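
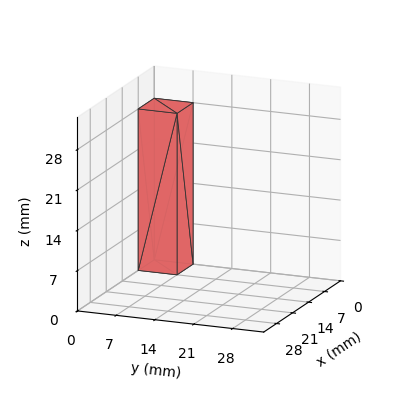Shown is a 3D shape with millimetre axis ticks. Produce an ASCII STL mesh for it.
Reading the render: the shape is a rectangular box, roughly 7 × 7 mm footprint and 28 mm tall (dimensions read to the nearest mm from the axis ticks). For the STL, each face is triangulated and given an outward normal.

solid part
  facet normal 0.0000 0.0000 -1.0000
    outer loop
      vertex 7.000 7.000 0.000
      vertex 7.000 0.000 0.000
      vertex 0.000 0.000 0.000
    endloop
  endfacet
  facet normal 0.0000 0.0000 -1.0000
    outer loop
      vertex 0.000 7.000 0.000
      vertex 7.000 7.000 0.000
      vertex 0.000 0.000 0.000
    endloop
  endfacet
  facet normal 0.0000 0.0000 1.0000
    outer loop
      vertex 0.000 0.000 28.000
      vertex 7.000 0.000 28.000
      vertex 7.000 7.000 28.000
    endloop
  endfacet
  facet normal 0.0000 0.0000 1.0000
    outer loop
      vertex 0.000 0.000 28.000
      vertex 7.000 7.000 28.000
      vertex 0.000 7.000 28.000
    endloop
  endfacet
  facet normal 0.0000 -1.0000 0.0000
    outer loop
      vertex 0.000 0.000 0.000
      vertex 7.000 0.000 0.000
      vertex 7.000 0.000 28.000
    endloop
  endfacet
  facet normal 0.0000 -1.0000 0.0000
    outer loop
      vertex 0.000 0.000 0.000
      vertex 7.000 0.000 28.000
      vertex 0.000 0.000 28.000
    endloop
  endfacet
  facet normal 0.0000 1.0000 0.0000
    outer loop
      vertex 7.000 7.000 28.000
      vertex 7.000 7.000 0.000
      vertex 0.000 7.000 0.000
    endloop
  endfacet
  facet normal 0.0000 1.0000 0.0000
    outer loop
      vertex 0.000 7.000 28.000
      vertex 7.000 7.000 28.000
      vertex 0.000 7.000 0.000
    endloop
  endfacet
  facet normal -1.0000 0.0000 0.0000
    outer loop
      vertex 0.000 7.000 28.000
      vertex 0.000 7.000 0.000
      vertex 0.000 0.000 0.000
    endloop
  endfacet
  facet normal -1.0000 0.0000 0.0000
    outer loop
      vertex 0.000 0.000 28.000
      vertex 0.000 7.000 28.000
      vertex 0.000 0.000 0.000
    endloop
  endfacet
  facet normal 1.0000 0.0000 0.0000
    outer loop
      vertex 7.000 0.000 0.000
      vertex 7.000 7.000 0.000
      vertex 7.000 7.000 28.000
    endloop
  endfacet
  facet normal 1.0000 0.0000 0.0000
    outer loop
      vertex 7.000 0.000 0.000
      vertex 7.000 7.000 28.000
      vertex 7.000 0.000 28.000
    endloop
  endfacet
endsolid part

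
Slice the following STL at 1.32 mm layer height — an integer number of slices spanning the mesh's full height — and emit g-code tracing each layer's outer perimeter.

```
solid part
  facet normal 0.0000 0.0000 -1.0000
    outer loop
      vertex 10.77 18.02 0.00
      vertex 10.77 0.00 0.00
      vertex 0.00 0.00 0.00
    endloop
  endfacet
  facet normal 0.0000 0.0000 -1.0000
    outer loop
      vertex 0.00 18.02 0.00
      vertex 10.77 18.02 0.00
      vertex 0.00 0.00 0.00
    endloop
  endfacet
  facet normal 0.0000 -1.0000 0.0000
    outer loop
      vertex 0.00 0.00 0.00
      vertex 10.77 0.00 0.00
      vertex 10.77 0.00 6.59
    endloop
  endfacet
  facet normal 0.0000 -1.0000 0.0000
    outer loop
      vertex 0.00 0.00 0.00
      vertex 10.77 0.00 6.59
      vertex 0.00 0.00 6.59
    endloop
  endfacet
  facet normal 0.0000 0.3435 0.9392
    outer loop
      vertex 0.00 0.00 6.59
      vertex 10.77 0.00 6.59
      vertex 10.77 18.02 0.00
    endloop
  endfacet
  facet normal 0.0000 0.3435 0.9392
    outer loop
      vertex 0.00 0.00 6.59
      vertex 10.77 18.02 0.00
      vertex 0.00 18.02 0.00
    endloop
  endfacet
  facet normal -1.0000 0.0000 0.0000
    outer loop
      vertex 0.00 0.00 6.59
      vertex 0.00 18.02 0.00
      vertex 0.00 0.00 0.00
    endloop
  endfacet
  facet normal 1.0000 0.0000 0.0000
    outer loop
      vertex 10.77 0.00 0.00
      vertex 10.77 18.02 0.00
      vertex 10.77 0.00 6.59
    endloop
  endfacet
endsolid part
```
; perimeter-only toolpath
G21 ; units = mm
G90 ; absolute positioning
G28 ; home
; layer 1
G0 Z1.32
G0 X0.00 Y0.00
G1 X10.77 Y0.00
G1 X10.77 Y14.42
G1 X0.00 Y14.42
G1 X0.00 Y0.00
; layer 2
G0 Z2.64
G0 X0.00 Y0.00
G1 X10.77 Y0.00
G1 X10.77 Y10.81
G1 X0.00 Y10.81
G1 X0.00 Y0.00
; layer 3
G0 Z3.95
G0 X0.00 Y0.00
G1 X10.77 Y0.00
G1 X10.77 Y7.21
G1 X0.00 Y7.21
G1 X0.00 Y0.00
; layer 4
G0 Z5.27
G0 X0.00 Y0.00
G1 X10.77 Y0.00
G1 X10.77 Y3.60
G1 X0.00 Y3.60
G1 X0.00 Y0.00
M2 ; end

The solid is a wedge (ramp): 10.8 × 18 mm base, rising to 6.59 mm along the y=0 edge and sloping linearly to z=0 at y=18. Slicing at Δz = 1.32 mm — 5 equal slices spanning the solid's height, so layer i sits at z = i·h/5 — gives 4 non-empty perimeters. Each is a 4-segment closed polygon; G0 lifts to the layer z and rapids to the start vertex, then G1 traces the edges. The cross-section shrinks linearly with z (the slice at the apex is degenerate and omitted).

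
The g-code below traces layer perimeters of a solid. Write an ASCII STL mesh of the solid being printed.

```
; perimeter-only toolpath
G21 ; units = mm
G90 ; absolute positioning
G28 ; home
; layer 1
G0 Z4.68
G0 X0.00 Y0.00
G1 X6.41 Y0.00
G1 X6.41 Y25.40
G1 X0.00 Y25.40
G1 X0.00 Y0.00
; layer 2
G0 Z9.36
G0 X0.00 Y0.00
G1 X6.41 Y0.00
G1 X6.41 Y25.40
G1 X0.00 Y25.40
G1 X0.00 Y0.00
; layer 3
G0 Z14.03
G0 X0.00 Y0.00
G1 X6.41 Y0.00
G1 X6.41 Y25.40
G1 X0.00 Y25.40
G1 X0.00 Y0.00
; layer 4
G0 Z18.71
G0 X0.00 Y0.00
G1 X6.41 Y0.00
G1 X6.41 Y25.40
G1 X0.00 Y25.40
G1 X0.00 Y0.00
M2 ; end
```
solid part
  facet normal 0.0000 0.0000 -1.0000
    outer loop
      vertex 6.41 25.40 0.00
      vertex 6.41 0.00 0.00
      vertex 0.00 0.00 0.00
    endloop
  endfacet
  facet normal 0.0000 0.0000 -1.0000
    outer loop
      vertex 0.00 25.40 0.00
      vertex 6.41 25.40 0.00
      vertex 0.00 0.00 0.00
    endloop
  endfacet
  facet normal 0.0000 0.0000 1.0000
    outer loop
      vertex 0.00 0.00 18.71
      vertex 6.41 0.00 18.71
      vertex 6.41 25.40 18.71
    endloop
  endfacet
  facet normal 0.0000 0.0000 1.0000
    outer loop
      vertex 0.00 0.00 18.71
      vertex 6.41 25.40 18.71
      vertex 0.00 25.40 18.71
    endloop
  endfacet
  facet normal 0.0000 -1.0000 0.0000
    outer loop
      vertex 0.00 0.00 0.00
      vertex 6.41 0.00 0.00
      vertex 6.41 0.00 18.71
    endloop
  endfacet
  facet normal 0.0000 -1.0000 0.0000
    outer loop
      vertex 0.00 0.00 0.00
      vertex 6.41 0.00 18.71
      vertex 0.00 0.00 18.71
    endloop
  endfacet
  facet normal 0.0000 1.0000 0.0000
    outer loop
      vertex 6.41 25.40 18.71
      vertex 6.41 25.40 0.00
      vertex 0.00 25.40 0.00
    endloop
  endfacet
  facet normal 0.0000 1.0000 0.0000
    outer loop
      vertex 0.00 25.40 18.71
      vertex 6.41 25.40 18.71
      vertex 0.00 25.40 0.00
    endloop
  endfacet
  facet normal -1.0000 0.0000 0.0000
    outer loop
      vertex 0.00 25.40 18.71
      vertex 0.00 25.40 0.00
      vertex 0.00 0.00 0.00
    endloop
  endfacet
  facet normal -1.0000 0.0000 0.0000
    outer loop
      vertex 0.00 0.00 18.71
      vertex 0.00 25.40 18.71
      vertex 0.00 0.00 0.00
    endloop
  endfacet
  facet normal 1.0000 0.0000 0.0000
    outer loop
      vertex 6.41 0.00 0.00
      vertex 6.41 25.40 0.00
      vertex 6.41 25.40 18.71
    endloop
  endfacet
  facet normal 1.0000 0.0000 0.0000
    outer loop
      vertex 6.41 0.00 0.00
      vertex 6.41 25.40 18.71
      vertex 6.41 0.00 18.71
    endloop
  endfacet
endsolid part

The G0 Z moves step by Δz≈4.68 mm. Every layer's G1 loop is the same polygon, so the solid is a straight extrusion of it from z=0 to z≈18.7. Closing with flat bottom and top caps and triangulating gives 12 facets — a rectangular box, roughly 6.41 × 25.4 mm footprint and 18.7 mm tall.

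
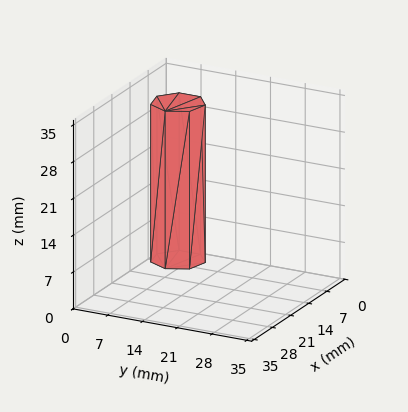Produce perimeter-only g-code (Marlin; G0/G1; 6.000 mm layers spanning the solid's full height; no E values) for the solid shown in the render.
Reading the render: the shape is a regular 7-sided prism (a cylinder approximated with 7 flat sides), circumscribed radius ≈ 5 mm, height ≈ 30 mm (dimensions read to the nearest mm from the axis ticks). For the g-code, the solid's height is divided into equal slices at the stated Δz and each level perimeter traced with G1 moves after a G0 lift.

; perimeter-only toolpath
G21 ; units = mm
G90 ; absolute positioning
G28 ; home
; layer 1
G0 Z6.000
G0 X10.000 Y5.000
G1 X8.117 Y8.909
G1 X3.887 Y9.875
G1 X0.495 Y7.169
G1 X0.495 Y2.831
G1 X3.887 Y0.125
G1 X8.117 Y1.091
G1 X10.000 Y5.000
; layer 2
G0 Z12.000
G0 X10.000 Y5.000
G1 X8.117 Y8.909
G1 X3.887 Y9.875
G1 X0.495 Y7.169
G1 X0.495 Y2.831
G1 X3.887 Y0.125
G1 X8.117 Y1.091
G1 X10.000 Y5.000
; layer 3
G0 Z18.000
G0 X10.000 Y5.000
G1 X8.117 Y8.909
G1 X3.887 Y9.875
G1 X0.495 Y7.169
G1 X0.495 Y2.831
G1 X3.887 Y0.125
G1 X8.117 Y1.091
G1 X10.000 Y5.000
; layer 4
G0 Z24.000
G0 X10.000 Y5.000
G1 X8.117 Y8.909
G1 X3.887 Y9.875
G1 X0.495 Y7.169
G1 X0.495 Y2.831
G1 X3.887 Y0.125
G1 X8.117 Y1.091
G1 X10.000 Y5.000
; layer 5
G0 Z30.000
G0 X10.000 Y5.000
G1 X8.117 Y8.909
G1 X3.887 Y9.875
G1 X0.495 Y7.169
G1 X0.495 Y2.831
G1 X3.887 Y0.125
G1 X8.117 Y1.091
G1 X10.000 Y5.000
M2 ; end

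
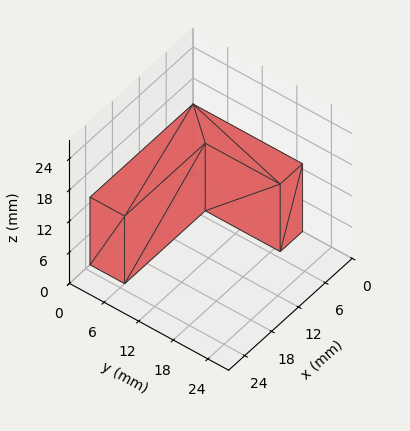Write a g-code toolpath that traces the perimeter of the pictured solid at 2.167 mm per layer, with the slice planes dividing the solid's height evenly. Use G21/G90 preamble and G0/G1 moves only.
Reading the render: the shape is an L-shaped prism: outer 23 × 19 mm, arm thicknesses ≈ 6 mm (horizontal) and 5 mm (vertical), extruded 13 mm in z (dimensions read to the nearest mm from the axis ticks). For the g-code, the solid's height is divided into equal slices at the stated Δz and each level perimeter traced with G1 moves after a G0 lift.

; perimeter-only toolpath
G21 ; units = mm
G90 ; absolute positioning
G28 ; home
; layer 1
G0 Z2.167
G0 X0.000 Y0.000
G1 X23.000 Y0.000
G1 X23.000 Y6.000
G1 X5.000 Y6.000
G1 X5.000 Y19.000
G1 X0.000 Y19.000
G1 X0.000 Y0.000
; layer 2
G0 Z4.333
G0 X0.000 Y0.000
G1 X23.000 Y0.000
G1 X23.000 Y6.000
G1 X5.000 Y6.000
G1 X5.000 Y19.000
G1 X0.000 Y19.000
G1 X0.000 Y0.000
; layer 3
G0 Z6.500
G0 X0.000 Y0.000
G1 X23.000 Y0.000
G1 X23.000 Y6.000
G1 X5.000 Y6.000
G1 X5.000 Y19.000
G1 X0.000 Y19.000
G1 X0.000 Y0.000
; layer 4
G0 Z8.667
G0 X0.000 Y0.000
G1 X23.000 Y0.000
G1 X23.000 Y6.000
G1 X5.000 Y6.000
G1 X5.000 Y19.000
G1 X0.000 Y19.000
G1 X0.000 Y0.000
; layer 5
G0 Z10.833
G0 X0.000 Y0.000
G1 X23.000 Y0.000
G1 X23.000 Y6.000
G1 X5.000 Y6.000
G1 X5.000 Y19.000
G1 X0.000 Y19.000
G1 X0.000 Y0.000
; layer 6
G0 Z13.000
G0 X0.000 Y0.000
G1 X23.000 Y0.000
G1 X23.000 Y6.000
G1 X5.000 Y6.000
G1 X5.000 Y19.000
G1 X0.000 Y19.000
G1 X0.000 Y0.000
M2 ; end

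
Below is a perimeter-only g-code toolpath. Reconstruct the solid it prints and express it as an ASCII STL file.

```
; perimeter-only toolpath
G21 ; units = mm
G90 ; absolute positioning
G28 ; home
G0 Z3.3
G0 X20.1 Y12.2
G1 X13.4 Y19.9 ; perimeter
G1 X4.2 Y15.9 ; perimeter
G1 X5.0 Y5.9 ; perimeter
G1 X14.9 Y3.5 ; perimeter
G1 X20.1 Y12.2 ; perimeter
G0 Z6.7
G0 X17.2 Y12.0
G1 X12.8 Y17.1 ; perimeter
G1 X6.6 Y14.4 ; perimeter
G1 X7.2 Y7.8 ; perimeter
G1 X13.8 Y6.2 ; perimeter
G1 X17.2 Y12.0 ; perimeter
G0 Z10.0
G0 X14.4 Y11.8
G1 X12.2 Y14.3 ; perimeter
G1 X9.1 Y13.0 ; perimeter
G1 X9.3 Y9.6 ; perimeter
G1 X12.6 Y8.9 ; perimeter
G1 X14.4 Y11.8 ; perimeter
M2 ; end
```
solid part
  facet normal 0.0000 0.0000 -1.0000
    outer loop
      vertex 1.7 17.4 0.0
      vertex 14.1 22.7 0.0
      vertex 23.0 12.5 0.0
    endloop
  endfacet
  facet normal 0.0000 0.0000 -1.0000
    outer loop
      vertex 2.8 4.0 0.0
      vertex 1.7 17.4 0.0
      vertex 23.0 12.5 0.0
    endloop
  endfacet
  facet normal 0.0000 0.0000 -1.0000
    outer loop
      vertex 16.0 0.9 0.0
      vertex 2.8 4.0 0.0
      vertex 23.0 12.5 0.0
    endloop
  endfacet
  facet normal 0.6170 0.5384 0.5740
    outer loop
      vertex 23.0 12.5 0.0
      vertex 14.1 22.7 0.0
      vertex 11.5 11.5 13.3
    endloop
  endfacet
  facet normal -0.3224 0.7542 0.5721
    outer loop
      vertex 14.1 22.7 0.0
      vertex 1.7 17.4 0.0
      vertex 11.5 11.5 13.3
    endloop
  endfacet
  facet normal -0.8172 -0.0671 0.5724
    outer loop
      vertex 1.7 17.4 0.0
      vertex 2.8 4.0 0.0
      vertex 11.5 11.5 13.3
    endloop
  endfacet
  facet normal -0.1874 -0.7981 0.5727
    outer loop
      vertex 2.8 4.0 0.0
      vertex 16.0 0.9 0.0
      vertex 11.5 11.5 13.3
    endloop
  endfacet
  facet normal 0.7009 -0.4230 0.5743
    outer loop
      vertex 16.0 0.9 0.0
      vertex 23.0 12.5 0.0
      vertex 11.5 11.5 13.3
    endloop
  endfacet
endsolid part

The G0 Z moves step by Δz≈3.3 mm. The G1 loops shrink linearly with z, so the solid tapers from its base footprint up to z≈13.3. Closing with a flat bottom cap and the tapered top and triangulating gives 8 facets — a regular 5-sided pyramid, base circumscribed radius ≈ 11.5 mm, apex at z ≈ 13.3 mm.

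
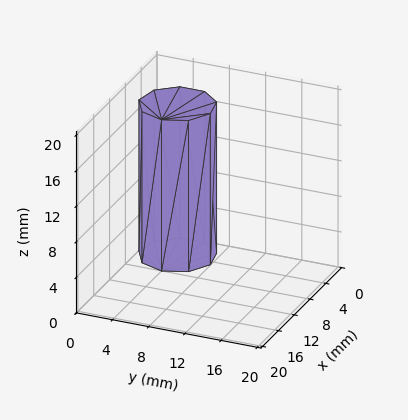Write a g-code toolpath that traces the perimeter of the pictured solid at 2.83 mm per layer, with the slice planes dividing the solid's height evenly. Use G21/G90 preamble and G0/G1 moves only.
Reading the render: the shape is a regular 9-sided prism (a cylinder approximated with 9 flat sides), circumscribed radius ≈ 4 mm, height ≈ 17 mm (dimensions read to the nearest mm from the axis ticks). For the g-code, the solid's height is divided into equal slices at the stated Δz and each level perimeter traced with G1 moves after a G0 lift.

; perimeter-only toolpath
G21 ; units = mm
G90 ; absolute positioning
G28 ; home
; layer 1
G0 Z2.83
G0 X8.00 Y4.00
G1 X7.06 Y6.57
G1 X4.69 Y7.94
G1 X2.00 Y7.46
G1 X0.24 Y5.37
G1 X0.24 Y2.63
G1 X2.00 Y0.54
G1 X4.69 Y0.06
G1 X7.06 Y1.43
G1 X8.00 Y4.00
; layer 2
G0 Z5.67
G0 X8.00 Y4.00
G1 X7.06 Y6.57
G1 X4.69 Y7.94
G1 X2.00 Y7.46
G1 X0.24 Y5.37
G1 X0.24 Y2.63
G1 X2.00 Y0.54
G1 X4.69 Y0.06
G1 X7.06 Y1.43
G1 X8.00 Y4.00
; layer 3
G0 Z8.50
G0 X8.00 Y4.00
G1 X7.06 Y6.57
G1 X4.69 Y7.94
G1 X2.00 Y7.46
G1 X0.24 Y5.37
G1 X0.24 Y2.63
G1 X2.00 Y0.54
G1 X4.69 Y0.06
G1 X7.06 Y1.43
G1 X8.00 Y4.00
; layer 4
G0 Z11.33
G0 X8.00 Y4.00
G1 X7.06 Y6.57
G1 X4.69 Y7.94
G1 X2.00 Y7.46
G1 X0.24 Y5.37
G1 X0.24 Y2.63
G1 X2.00 Y0.54
G1 X4.69 Y0.06
G1 X7.06 Y1.43
G1 X8.00 Y4.00
; layer 5
G0 Z14.17
G0 X8.00 Y4.00
G1 X7.06 Y6.57
G1 X4.69 Y7.94
G1 X2.00 Y7.46
G1 X0.24 Y5.37
G1 X0.24 Y2.63
G1 X2.00 Y0.54
G1 X4.69 Y0.06
G1 X7.06 Y1.43
G1 X8.00 Y4.00
; layer 6
G0 Z17.00
G0 X8.00 Y4.00
G1 X7.06 Y6.57
G1 X4.69 Y7.94
G1 X2.00 Y7.46
G1 X0.24 Y5.37
G1 X0.24 Y2.63
G1 X2.00 Y0.54
G1 X4.69 Y0.06
G1 X7.06 Y1.43
G1 X8.00 Y4.00
M2 ; end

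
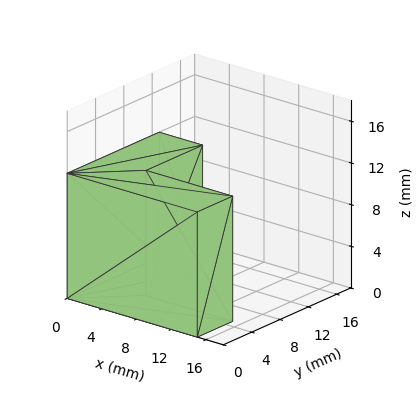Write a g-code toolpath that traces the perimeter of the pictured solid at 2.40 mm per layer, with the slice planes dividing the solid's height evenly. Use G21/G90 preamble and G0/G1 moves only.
Reading the render: the shape is an L-shaped prism: outer 15 × 13 mm, arm thicknesses ≈ 5 mm (horizontal) and 5 mm (vertical), extruded 12 mm in z (dimensions read to the nearest mm from the axis ticks). For the g-code, the solid's height is divided into equal slices at the stated Δz and each level perimeter traced with G1 moves after a G0 lift.

; perimeter-only toolpath
G21 ; units = mm
G90 ; absolute positioning
G28 ; home
; layer 1
G0 Z2.40
G0 X0.00 Y0.00
G1 X15.00 Y0.00
G1 X15.00 Y5.00
G1 X5.00 Y5.00
G1 X5.00 Y13.00
G1 X0.00 Y13.00
G1 X0.00 Y0.00
; layer 2
G0 Z4.80
G0 X0.00 Y0.00
G1 X15.00 Y0.00
G1 X15.00 Y5.00
G1 X5.00 Y5.00
G1 X5.00 Y13.00
G1 X0.00 Y13.00
G1 X0.00 Y0.00
; layer 3
G0 Z7.20
G0 X0.00 Y0.00
G1 X15.00 Y0.00
G1 X15.00 Y5.00
G1 X5.00 Y5.00
G1 X5.00 Y13.00
G1 X0.00 Y13.00
G1 X0.00 Y0.00
; layer 4
G0 Z9.60
G0 X0.00 Y0.00
G1 X15.00 Y0.00
G1 X15.00 Y5.00
G1 X5.00 Y5.00
G1 X5.00 Y13.00
G1 X0.00 Y13.00
G1 X0.00 Y0.00
; layer 5
G0 Z12.00
G0 X0.00 Y0.00
G1 X15.00 Y0.00
G1 X15.00 Y5.00
G1 X5.00 Y5.00
G1 X5.00 Y13.00
G1 X0.00 Y13.00
G1 X0.00 Y0.00
M2 ; end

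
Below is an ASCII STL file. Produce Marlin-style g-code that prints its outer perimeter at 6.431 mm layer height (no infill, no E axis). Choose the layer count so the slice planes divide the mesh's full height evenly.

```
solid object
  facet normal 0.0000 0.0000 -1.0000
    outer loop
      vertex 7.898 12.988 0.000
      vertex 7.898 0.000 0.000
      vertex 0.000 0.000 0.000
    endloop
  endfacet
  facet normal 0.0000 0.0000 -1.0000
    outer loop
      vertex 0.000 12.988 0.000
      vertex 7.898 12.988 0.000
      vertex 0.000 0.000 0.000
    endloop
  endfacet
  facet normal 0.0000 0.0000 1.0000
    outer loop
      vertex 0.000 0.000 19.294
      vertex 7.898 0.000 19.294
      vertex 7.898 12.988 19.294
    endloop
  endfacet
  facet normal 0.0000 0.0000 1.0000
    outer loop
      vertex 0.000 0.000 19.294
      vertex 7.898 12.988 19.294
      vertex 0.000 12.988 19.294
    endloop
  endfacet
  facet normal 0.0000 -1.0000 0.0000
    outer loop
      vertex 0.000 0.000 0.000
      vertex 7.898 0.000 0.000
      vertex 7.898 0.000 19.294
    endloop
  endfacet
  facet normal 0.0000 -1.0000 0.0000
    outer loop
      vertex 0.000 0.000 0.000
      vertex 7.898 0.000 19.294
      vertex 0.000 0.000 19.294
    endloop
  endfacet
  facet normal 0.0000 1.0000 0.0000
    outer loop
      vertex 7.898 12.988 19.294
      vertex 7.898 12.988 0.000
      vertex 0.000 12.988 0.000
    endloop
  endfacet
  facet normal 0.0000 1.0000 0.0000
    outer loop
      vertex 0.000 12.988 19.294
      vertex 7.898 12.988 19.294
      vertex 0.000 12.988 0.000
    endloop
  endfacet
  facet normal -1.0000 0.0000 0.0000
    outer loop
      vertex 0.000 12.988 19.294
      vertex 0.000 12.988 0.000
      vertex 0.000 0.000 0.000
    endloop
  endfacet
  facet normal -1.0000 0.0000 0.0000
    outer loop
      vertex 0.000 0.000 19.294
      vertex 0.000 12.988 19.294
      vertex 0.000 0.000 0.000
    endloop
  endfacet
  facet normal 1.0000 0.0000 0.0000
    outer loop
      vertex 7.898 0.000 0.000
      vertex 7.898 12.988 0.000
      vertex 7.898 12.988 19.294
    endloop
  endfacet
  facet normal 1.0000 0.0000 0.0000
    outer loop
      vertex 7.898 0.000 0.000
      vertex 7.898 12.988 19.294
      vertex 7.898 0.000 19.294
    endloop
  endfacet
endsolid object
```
; perimeter-only toolpath
G21 ; units = mm
G90 ; absolute positioning
G28 ; home
; layer 1
G0 Z6.431
G0 X0.000 Y0.000
G1 X7.898 Y0.000
G1 X7.898 Y12.988
G1 X0.000 Y12.988
G1 X0.000 Y0.000
; layer 2
G0 Z12.863
G0 X0.000 Y0.000
G1 X7.898 Y0.000
G1 X7.898 Y12.988
G1 X0.000 Y12.988
G1 X0.000 Y0.000
; layer 3
G0 Z19.294
G0 X0.000 Y0.000
G1 X7.898 Y0.000
G1 X7.898 Y12.988
G1 X0.000 Y12.988
G1 X0.000 Y0.000
M2 ; end

The solid is a rectangular box, roughly 7.9 × 13 mm footprint and 19.3 mm tall. Slicing at Δz = 6.431 mm — 3 equal slices spanning the solid's height, so layer i sits at z = i·h/3 — gives 3 non-empty perimeters. Each is a 4-segment closed polygon; G0 lifts to the layer z and rapids to the start vertex, then G1 traces the edges.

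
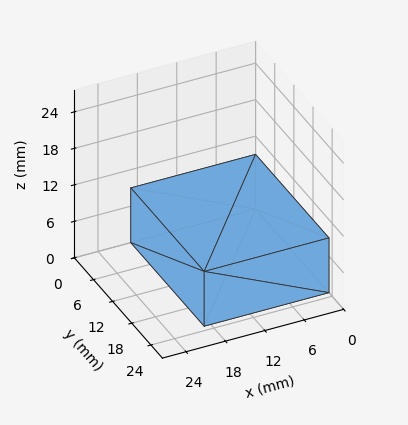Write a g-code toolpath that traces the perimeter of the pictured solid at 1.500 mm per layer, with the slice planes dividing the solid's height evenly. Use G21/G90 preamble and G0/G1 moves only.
Reading the render: the shape is a rectangular box, roughly 19 × 23 mm footprint and 9 mm tall (dimensions read to the nearest mm from the axis ticks). For the g-code, the solid's height is divided into equal slices at the stated Δz and each level perimeter traced with G1 moves after a G0 lift.

; perimeter-only toolpath
G21 ; units = mm
G90 ; absolute positioning
G28 ; home
; layer 1
G0 Z1.500
G0 X0.000 Y0.000
G1 X19.000 Y0.000
G1 X19.000 Y23.000
G1 X0.000 Y23.000
G1 X0.000 Y0.000
; layer 2
G0 Z3.000
G0 X0.000 Y0.000
G1 X19.000 Y0.000
G1 X19.000 Y23.000
G1 X0.000 Y23.000
G1 X0.000 Y0.000
; layer 3
G0 Z4.500
G0 X0.000 Y0.000
G1 X19.000 Y0.000
G1 X19.000 Y23.000
G1 X0.000 Y23.000
G1 X0.000 Y0.000
; layer 4
G0 Z6.000
G0 X0.000 Y0.000
G1 X19.000 Y0.000
G1 X19.000 Y23.000
G1 X0.000 Y23.000
G1 X0.000 Y0.000
; layer 5
G0 Z7.500
G0 X0.000 Y0.000
G1 X19.000 Y0.000
G1 X19.000 Y23.000
G1 X0.000 Y23.000
G1 X0.000 Y0.000
; layer 6
G0 Z9.000
G0 X0.000 Y0.000
G1 X19.000 Y0.000
G1 X19.000 Y23.000
G1 X0.000 Y23.000
G1 X0.000 Y0.000
M2 ; end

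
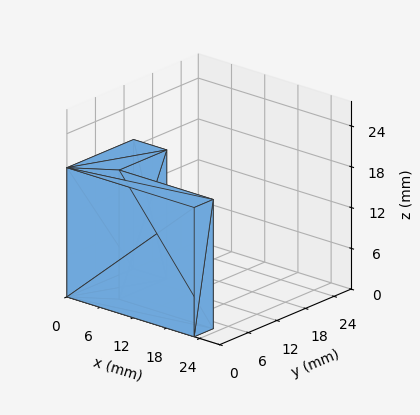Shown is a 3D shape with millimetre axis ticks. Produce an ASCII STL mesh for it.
Reading the render: the shape is an L-shaped prism: outer 23 × 14 mm, arm thicknesses ≈ 4 mm (horizontal) and 6 mm (vertical), extruded 19 mm in z (dimensions read to the nearest mm from the axis ticks). For the STL, each face is triangulated and given an outward normal.

solid part
  facet normal 0.0000 0.0000 -1.0000
    outer loop
      vertex 23.000 4.000 0.000
      vertex 23.000 0.000 0.000
      vertex 0.000 0.000 0.000
    endloop
  endfacet
  facet normal 0.0000 0.0000 -1.0000
    outer loop
      vertex 6.000 4.000 0.000
      vertex 23.000 4.000 0.000
      vertex 0.000 0.000 0.000
    endloop
  endfacet
  facet normal 0.0000 0.0000 -1.0000
    outer loop
      vertex 6.000 14.000 0.000
      vertex 6.000 4.000 0.000
      vertex 0.000 0.000 0.000
    endloop
  endfacet
  facet normal 0.0000 0.0000 -1.0000
    outer loop
      vertex 0.000 14.000 0.000
      vertex 6.000 14.000 0.000
      vertex 0.000 0.000 0.000
    endloop
  endfacet
  facet normal 0.0000 0.0000 1.0000
    outer loop
      vertex 0.000 0.000 19.000
      vertex 23.000 0.000 19.000
      vertex 23.000 4.000 19.000
    endloop
  endfacet
  facet normal 0.0000 0.0000 1.0000
    outer loop
      vertex 0.000 0.000 19.000
      vertex 23.000 4.000 19.000
      vertex 6.000 4.000 19.000
    endloop
  endfacet
  facet normal 0.0000 0.0000 1.0000
    outer loop
      vertex 0.000 0.000 19.000
      vertex 6.000 4.000 19.000
      vertex 6.000 14.000 19.000
    endloop
  endfacet
  facet normal 0.0000 0.0000 1.0000
    outer loop
      vertex 0.000 0.000 19.000
      vertex 6.000 14.000 19.000
      vertex 0.000 14.000 19.000
    endloop
  endfacet
  facet normal 0.0000 -1.0000 0.0000
    outer loop
      vertex 0.000 0.000 0.000
      vertex 23.000 0.000 0.000
      vertex 23.000 0.000 19.000
    endloop
  endfacet
  facet normal 0.0000 -1.0000 0.0000
    outer loop
      vertex 0.000 0.000 0.000
      vertex 23.000 0.000 19.000
      vertex 0.000 0.000 19.000
    endloop
  endfacet
  facet normal 1.0000 0.0000 0.0000
    outer loop
      vertex 23.000 0.000 0.000
      vertex 23.000 4.000 0.000
      vertex 23.000 4.000 19.000
    endloop
  endfacet
  facet normal 1.0000 0.0000 0.0000
    outer loop
      vertex 23.000 0.000 0.000
      vertex 23.000 4.000 19.000
      vertex 23.000 0.000 19.000
    endloop
  endfacet
  facet normal 0.0000 1.0000 0.0000
    outer loop
      vertex 23.000 4.000 0.000
      vertex 6.000 4.000 0.000
      vertex 6.000 4.000 19.000
    endloop
  endfacet
  facet normal 0.0000 1.0000 0.0000
    outer loop
      vertex 23.000 4.000 0.000
      vertex 6.000 4.000 19.000
      vertex 23.000 4.000 19.000
    endloop
  endfacet
  facet normal 1.0000 0.0000 0.0000
    outer loop
      vertex 6.000 4.000 0.000
      vertex 6.000 14.000 0.000
      vertex 6.000 14.000 19.000
    endloop
  endfacet
  facet normal 1.0000 0.0000 0.0000
    outer loop
      vertex 6.000 4.000 0.000
      vertex 6.000 14.000 19.000
      vertex 6.000 4.000 19.000
    endloop
  endfacet
  facet normal 0.0000 1.0000 0.0000
    outer loop
      vertex 6.000 14.000 0.000
      vertex 0.000 14.000 0.000
      vertex 0.000 14.000 19.000
    endloop
  endfacet
  facet normal 0.0000 1.0000 0.0000
    outer loop
      vertex 6.000 14.000 0.000
      vertex 0.000 14.000 19.000
      vertex 6.000 14.000 19.000
    endloop
  endfacet
  facet normal -1.0000 0.0000 0.0000
    outer loop
      vertex 0.000 14.000 0.000
      vertex 0.000 0.000 0.000
      vertex 0.000 0.000 19.000
    endloop
  endfacet
  facet normal -1.0000 0.0000 0.0000
    outer loop
      vertex 0.000 14.000 0.000
      vertex 0.000 0.000 19.000
      vertex 0.000 14.000 19.000
    endloop
  endfacet
endsolid part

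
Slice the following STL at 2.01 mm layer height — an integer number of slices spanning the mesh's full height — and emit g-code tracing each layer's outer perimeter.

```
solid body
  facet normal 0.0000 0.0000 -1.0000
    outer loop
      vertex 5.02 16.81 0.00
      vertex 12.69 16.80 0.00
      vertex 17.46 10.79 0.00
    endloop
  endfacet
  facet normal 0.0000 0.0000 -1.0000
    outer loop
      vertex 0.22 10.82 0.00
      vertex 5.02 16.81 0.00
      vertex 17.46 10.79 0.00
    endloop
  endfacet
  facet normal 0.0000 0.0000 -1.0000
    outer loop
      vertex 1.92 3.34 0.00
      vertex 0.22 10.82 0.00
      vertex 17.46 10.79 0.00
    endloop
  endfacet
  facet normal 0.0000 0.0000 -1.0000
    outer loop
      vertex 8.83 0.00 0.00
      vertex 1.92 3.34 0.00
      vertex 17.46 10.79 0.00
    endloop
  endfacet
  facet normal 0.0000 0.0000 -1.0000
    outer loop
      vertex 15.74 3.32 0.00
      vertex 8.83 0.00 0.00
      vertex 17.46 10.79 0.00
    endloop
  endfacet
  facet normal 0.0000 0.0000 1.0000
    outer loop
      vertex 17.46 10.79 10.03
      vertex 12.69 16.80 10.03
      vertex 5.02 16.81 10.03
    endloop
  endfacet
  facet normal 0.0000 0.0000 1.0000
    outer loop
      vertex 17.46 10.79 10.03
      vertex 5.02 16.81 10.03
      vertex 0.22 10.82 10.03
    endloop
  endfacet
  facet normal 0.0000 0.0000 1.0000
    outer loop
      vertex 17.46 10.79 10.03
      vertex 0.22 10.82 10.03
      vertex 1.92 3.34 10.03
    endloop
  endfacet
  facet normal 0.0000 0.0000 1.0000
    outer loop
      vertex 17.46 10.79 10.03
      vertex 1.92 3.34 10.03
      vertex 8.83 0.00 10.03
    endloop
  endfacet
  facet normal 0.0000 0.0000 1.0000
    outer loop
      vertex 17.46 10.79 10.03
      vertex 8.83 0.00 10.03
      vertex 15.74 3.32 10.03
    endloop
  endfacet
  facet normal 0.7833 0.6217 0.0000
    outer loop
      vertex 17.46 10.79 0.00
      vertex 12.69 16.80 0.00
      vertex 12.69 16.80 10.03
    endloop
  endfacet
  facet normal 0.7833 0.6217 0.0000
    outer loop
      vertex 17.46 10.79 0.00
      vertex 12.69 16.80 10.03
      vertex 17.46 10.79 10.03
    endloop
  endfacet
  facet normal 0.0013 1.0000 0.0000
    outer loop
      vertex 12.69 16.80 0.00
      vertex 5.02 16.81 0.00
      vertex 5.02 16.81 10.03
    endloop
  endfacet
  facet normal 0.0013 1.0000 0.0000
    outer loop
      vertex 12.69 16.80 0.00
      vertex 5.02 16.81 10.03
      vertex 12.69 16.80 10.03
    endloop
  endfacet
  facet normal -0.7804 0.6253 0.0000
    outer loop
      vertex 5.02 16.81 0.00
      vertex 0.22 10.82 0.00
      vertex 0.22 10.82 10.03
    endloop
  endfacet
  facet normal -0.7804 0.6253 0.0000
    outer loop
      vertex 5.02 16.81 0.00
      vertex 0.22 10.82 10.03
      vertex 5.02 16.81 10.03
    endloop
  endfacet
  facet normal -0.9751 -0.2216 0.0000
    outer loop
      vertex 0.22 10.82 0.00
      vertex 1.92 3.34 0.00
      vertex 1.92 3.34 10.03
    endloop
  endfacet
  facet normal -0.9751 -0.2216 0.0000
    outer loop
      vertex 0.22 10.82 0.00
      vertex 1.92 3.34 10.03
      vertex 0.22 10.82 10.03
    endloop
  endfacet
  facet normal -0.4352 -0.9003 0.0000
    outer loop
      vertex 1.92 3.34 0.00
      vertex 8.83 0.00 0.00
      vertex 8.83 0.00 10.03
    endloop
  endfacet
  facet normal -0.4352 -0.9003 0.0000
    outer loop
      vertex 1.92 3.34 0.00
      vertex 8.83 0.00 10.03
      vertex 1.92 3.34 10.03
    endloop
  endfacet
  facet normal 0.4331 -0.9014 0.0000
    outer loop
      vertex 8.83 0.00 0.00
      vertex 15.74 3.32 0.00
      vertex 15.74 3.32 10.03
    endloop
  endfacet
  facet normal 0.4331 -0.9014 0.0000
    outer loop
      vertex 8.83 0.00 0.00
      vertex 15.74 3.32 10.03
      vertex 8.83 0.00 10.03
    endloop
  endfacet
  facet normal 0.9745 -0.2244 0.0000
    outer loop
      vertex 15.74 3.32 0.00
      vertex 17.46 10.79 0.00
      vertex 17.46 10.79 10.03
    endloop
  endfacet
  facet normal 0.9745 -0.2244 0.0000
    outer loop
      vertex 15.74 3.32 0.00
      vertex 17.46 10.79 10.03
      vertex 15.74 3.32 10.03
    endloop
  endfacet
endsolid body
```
; perimeter-only toolpath
G21 ; units = mm
G90 ; absolute positioning
G28 ; home
; layer 1
G0 Z2.01
G0 X17.46 Y10.79
G1 X12.69 Y16.80
G1 X5.02 Y16.81
G1 X0.22 Y10.82
G1 X1.92 Y3.34
G1 X8.83 Y0.00
G1 X15.74 Y3.32
G1 X17.46 Y10.79
; layer 2
G0 Z4.01
G0 X17.46 Y10.79
G1 X12.69 Y16.80
G1 X5.02 Y16.81
G1 X0.22 Y10.82
G1 X1.92 Y3.34
G1 X8.83 Y0.00
G1 X15.74 Y3.32
G1 X17.46 Y10.79
; layer 3
G0 Z6.02
G0 X17.46 Y10.79
G1 X12.69 Y16.80
G1 X5.02 Y16.81
G1 X0.22 Y10.82
G1 X1.92 Y3.34
G1 X8.83 Y0.00
G1 X15.74 Y3.32
G1 X17.46 Y10.79
; layer 4
G0 Z8.02
G0 X17.46 Y10.79
G1 X12.69 Y16.80
G1 X5.02 Y16.81
G1 X0.22 Y10.82
G1 X1.92 Y3.34
G1 X8.83 Y0.00
G1 X15.74 Y3.32
G1 X17.46 Y10.79
; layer 5
G0 Z10.03
G0 X17.46 Y10.79
G1 X12.69 Y16.80
G1 X5.02 Y16.81
G1 X0.22 Y10.82
G1 X1.92 Y3.34
G1 X8.83 Y0.00
G1 X15.74 Y3.32
G1 X17.46 Y10.79
M2 ; end

The solid is a regular 7-sided prism (a cylinder approximated with 7 flat sides), circumscribed radius ≈ 8.84 mm, height ≈ 10 mm. Slicing at Δz = 2.01 mm — 5 equal slices spanning the solid's height, so layer i sits at z = i·h/5 — gives 5 non-empty perimeters. Each is a 7-segment closed polygon; G0 lifts to the layer z and rapids to the start vertex, then G1 traces the edges.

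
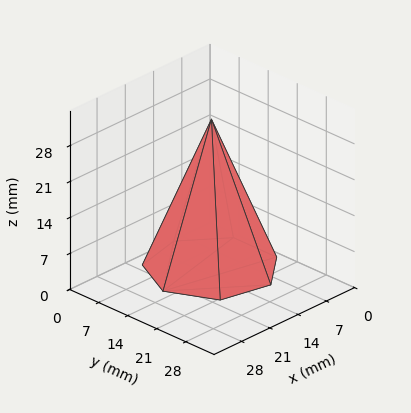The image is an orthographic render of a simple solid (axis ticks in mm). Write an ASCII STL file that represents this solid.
Reading the render: the shape is a regular 7-sided pyramid, base circumscribed radius ≈ 12 mm, apex at z ≈ 29 mm (dimensions read to the nearest mm from the axis ticks). For the STL, each face is triangulated and given an outward normal.

solid part
  facet normal 0.0000 0.0000 -1.0000
    outer loop
      vertex 9.330 23.699 0.000
      vertex 19.482 21.382 0.000
      vertex 24.000 12.000 0.000
    endloop
  endfacet
  facet normal 0.0000 0.0000 -1.0000
    outer loop
      vertex 1.188 17.207 0.000
      vertex 9.330 23.699 0.000
      vertex 24.000 12.000 0.000
    endloop
  endfacet
  facet normal 0.0000 0.0000 -1.0000
    outer loop
      vertex 1.188 6.793 0.000
      vertex 1.188 17.207 0.000
      vertex 24.000 12.000 0.000
    endloop
  endfacet
  facet normal 0.0000 0.0000 -1.0000
    outer loop
      vertex 9.330 0.301 0.000
      vertex 1.188 6.793 0.000
      vertex 24.000 12.000 0.000
    endloop
  endfacet
  facet normal 0.0000 0.0000 -1.0000
    outer loop
      vertex 19.482 2.618 0.000
      vertex 9.330 0.301 0.000
      vertex 24.000 12.000 0.000
    endloop
  endfacet
  facet normal 0.8442 0.4065 0.3493
    outer loop
      vertex 24.000 12.000 0.000
      vertex 19.482 21.382 0.000
      vertex 12.000 12.000 29.000
    endloop
  endfacet
  facet normal 0.2085 0.9135 0.3493
    outer loop
      vertex 19.482 21.382 0.000
      vertex 9.330 23.699 0.000
      vertex 12.000 12.000 29.000
    endloop
  endfacet
  facet normal -0.5842 0.7326 0.3493
    outer loop
      vertex 9.330 23.699 0.000
      vertex 1.188 17.207 0.000
      vertex 12.000 12.000 29.000
    endloop
  endfacet
  facet normal -0.9370 0.0000 0.3493
    outer loop
      vertex 1.188 17.207 0.000
      vertex 1.188 6.793 0.000
      vertex 12.000 12.000 29.000
    endloop
  endfacet
  facet normal -0.5842 -0.7326 0.3493
    outer loop
      vertex 1.188 6.793 0.000
      vertex 9.330 0.301 0.000
      vertex 12.000 12.000 29.000
    endloop
  endfacet
  facet normal 0.2085 -0.9135 0.3493
    outer loop
      vertex 9.330 0.301 0.000
      vertex 19.482 2.618 0.000
      vertex 12.000 12.000 29.000
    endloop
  endfacet
  facet normal 0.8442 -0.4065 0.3493
    outer loop
      vertex 19.482 2.618 0.000
      vertex 24.000 12.000 0.000
      vertex 12.000 12.000 29.000
    endloop
  endfacet
endsolid part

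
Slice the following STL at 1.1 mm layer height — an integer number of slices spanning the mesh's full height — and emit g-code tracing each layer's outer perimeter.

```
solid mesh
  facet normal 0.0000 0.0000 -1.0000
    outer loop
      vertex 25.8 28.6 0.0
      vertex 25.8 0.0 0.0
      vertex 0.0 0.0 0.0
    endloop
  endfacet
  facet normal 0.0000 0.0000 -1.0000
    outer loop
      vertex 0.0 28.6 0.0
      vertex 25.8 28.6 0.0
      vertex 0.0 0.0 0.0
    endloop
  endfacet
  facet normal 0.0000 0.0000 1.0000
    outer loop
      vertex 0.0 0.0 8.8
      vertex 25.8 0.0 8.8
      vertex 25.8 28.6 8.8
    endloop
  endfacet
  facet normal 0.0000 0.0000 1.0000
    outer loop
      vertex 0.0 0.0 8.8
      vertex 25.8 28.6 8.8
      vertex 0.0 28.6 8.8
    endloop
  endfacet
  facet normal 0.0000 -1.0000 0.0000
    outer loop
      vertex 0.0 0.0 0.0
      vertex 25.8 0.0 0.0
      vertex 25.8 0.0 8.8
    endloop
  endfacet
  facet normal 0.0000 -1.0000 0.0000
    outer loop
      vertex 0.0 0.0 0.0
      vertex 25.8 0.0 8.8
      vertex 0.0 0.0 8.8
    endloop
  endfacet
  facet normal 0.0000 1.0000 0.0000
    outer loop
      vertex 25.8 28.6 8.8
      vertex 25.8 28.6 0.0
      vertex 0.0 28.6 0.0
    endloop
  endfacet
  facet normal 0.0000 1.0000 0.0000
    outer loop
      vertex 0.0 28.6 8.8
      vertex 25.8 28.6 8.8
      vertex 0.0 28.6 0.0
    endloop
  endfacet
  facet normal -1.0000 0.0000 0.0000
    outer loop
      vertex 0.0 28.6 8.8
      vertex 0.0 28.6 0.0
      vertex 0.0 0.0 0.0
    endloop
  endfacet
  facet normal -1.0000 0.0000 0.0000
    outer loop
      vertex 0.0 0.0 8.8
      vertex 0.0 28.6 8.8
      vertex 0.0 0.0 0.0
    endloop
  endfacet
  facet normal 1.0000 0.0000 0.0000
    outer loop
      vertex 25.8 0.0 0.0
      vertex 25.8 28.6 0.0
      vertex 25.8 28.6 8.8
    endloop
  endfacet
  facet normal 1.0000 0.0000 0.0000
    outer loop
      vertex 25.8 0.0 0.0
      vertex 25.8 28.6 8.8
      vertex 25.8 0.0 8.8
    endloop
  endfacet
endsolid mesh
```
; perimeter-only toolpath
G21 ; units = mm
G90 ; absolute positioning
G28 ; home
; layer 1
G0 Z1.1
G0 X0.0 Y0.0
G1 X25.8 Y0.0
G1 X25.8 Y28.6
G1 X0.0 Y28.6
G1 X0.0 Y0.0
; layer 2
G0 Z2.2
G0 X0.0 Y0.0
G1 X25.8 Y0.0
G1 X25.8 Y28.6
G1 X0.0 Y28.6
G1 X0.0 Y0.0
; layer 3
G0 Z3.3
G0 X0.0 Y0.0
G1 X25.8 Y0.0
G1 X25.8 Y28.6
G1 X0.0 Y28.6
G1 X0.0 Y0.0
; layer 4
G0 Z4.4
G0 X0.0 Y0.0
G1 X25.8 Y0.0
G1 X25.8 Y28.6
G1 X0.0 Y28.6
G1 X0.0 Y0.0
; layer 5
G0 Z5.5
G0 X0.0 Y0.0
G1 X25.8 Y0.0
G1 X25.8 Y28.6
G1 X0.0 Y28.6
G1 X0.0 Y0.0
; layer 6
G0 Z6.6
G0 X0.0 Y0.0
G1 X25.8 Y0.0
G1 X25.8 Y28.6
G1 X0.0 Y28.6
G1 X0.0 Y0.0
; layer 7
G0 Z7.7
G0 X0.0 Y0.0
G1 X25.8 Y0.0
G1 X25.8 Y28.6
G1 X0.0 Y28.6
G1 X0.0 Y0.0
; layer 8
G0 Z8.8
G0 X0.0 Y0.0
G1 X25.8 Y0.0
G1 X25.8 Y28.6
G1 X0.0 Y28.6
G1 X0.0 Y0.0
M2 ; end

The solid is a rectangular box, roughly 25.8 × 28.6 mm footprint and 8.8 mm tall. Slicing at Δz = 1.1 mm — 8 equal slices spanning the solid's height, so layer i sits at z = i·h/8 — gives 8 non-empty perimeters. Each is a 4-segment closed polygon; G0 lifts to the layer z and rapids to the start vertex, then G1 traces the edges.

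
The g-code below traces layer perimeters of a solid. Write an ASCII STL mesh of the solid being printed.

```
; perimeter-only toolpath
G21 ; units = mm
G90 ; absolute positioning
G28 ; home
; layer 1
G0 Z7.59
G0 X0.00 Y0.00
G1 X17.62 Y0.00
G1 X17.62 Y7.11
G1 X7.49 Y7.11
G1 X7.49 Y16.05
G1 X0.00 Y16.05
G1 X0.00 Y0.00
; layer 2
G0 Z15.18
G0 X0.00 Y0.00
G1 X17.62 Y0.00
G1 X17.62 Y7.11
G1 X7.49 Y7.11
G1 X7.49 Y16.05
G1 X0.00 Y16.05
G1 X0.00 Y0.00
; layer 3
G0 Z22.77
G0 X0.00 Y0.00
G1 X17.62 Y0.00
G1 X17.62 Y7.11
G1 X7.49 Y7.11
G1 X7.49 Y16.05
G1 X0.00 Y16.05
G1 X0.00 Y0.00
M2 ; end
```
solid part
  facet normal 0.0000 0.0000 -1.0000
    outer loop
      vertex 17.62 7.11 0.00
      vertex 17.62 0.00 0.00
      vertex 0.00 0.00 0.00
    endloop
  endfacet
  facet normal 0.0000 0.0000 -1.0000
    outer loop
      vertex 7.49 7.11 0.00
      vertex 17.62 7.11 0.00
      vertex 0.00 0.00 0.00
    endloop
  endfacet
  facet normal 0.0000 0.0000 -1.0000
    outer loop
      vertex 7.49 16.05 0.00
      vertex 7.49 7.11 0.00
      vertex 0.00 0.00 0.00
    endloop
  endfacet
  facet normal 0.0000 0.0000 -1.0000
    outer loop
      vertex 0.00 16.05 0.00
      vertex 7.49 16.05 0.00
      vertex 0.00 0.00 0.00
    endloop
  endfacet
  facet normal 0.0000 0.0000 1.0000
    outer loop
      vertex 0.00 0.00 22.77
      vertex 17.62 0.00 22.77
      vertex 17.62 7.11 22.77
    endloop
  endfacet
  facet normal 0.0000 0.0000 1.0000
    outer loop
      vertex 0.00 0.00 22.77
      vertex 17.62 7.11 22.77
      vertex 7.49 7.11 22.77
    endloop
  endfacet
  facet normal 0.0000 0.0000 1.0000
    outer loop
      vertex 0.00 0.00 22.77
      vertex 7.49 7.11 22.77
      vertex 7.49 16.05 22.77
    endloop
  endfacet
  facet normal 0.0000 0.0000 1.0000
    outer loop
      vertex 0.00 0.00 22.77
      vertex 7.49 16.05 22.77
      vertex 0.00 16.05 22.77
    endloop
  endfacet
  facet normal 0.0000 -1.0000 0.0000
    outer loop
      vertex 0.00 0.00 0.00
      vertex 17.62 0.00 0.00
      vertex 17.62 0.00 22.77
    endloop
  endfacet
  facet normal 0.0000 -1.0000 0.0000
    outer loop
      vertex 0.00 0.00 0.00
      vertex 17.62 0.00 22.77
      vertex 0.00 0.00 22.77
    endloop
  endfacet
  facet normal 1.0000 0.0000 0.0000
    outer loop
      vertex 17.62 0.00 0.00
      vertex 17.62 7.11 0.00
      vertex 17.62 7.11 22.77
    endloop
  endfacet
  facet normal 1.0000 0.0000 0.0000
    outer loop
      vertex 17.62 0.00 0.00
      vertex 17.62 7.11 22.77
      vertex 17.62 0.00 22.77
    endloop
  endfacet
  facet normal 0.0000 1.0000 0.0000
    outer loop
      vertex 17.62 7.11 0.00
      vertex 7.49 7.11 0.00
      vertex 7.49 7.11 22.77
    endloop
  endfacet
  facet normal 0.0000 1.0000 0.0000
    outer loop
      vertex 17.62 7.11 0.00
      vertex 7.49 7.11 22.77
      vertex 17.62 7.11 22.77
    endloop
  endfacet
  facet normal 1.0000 0.0000 0.0000
    outer loop
      vertex 7.49 7.11 0.00
      vertex 7.49 16.05 0.00
      vertex 7.49 16.05 22.77
    endloop
  endfacet
  facet normal 1.0000 0.0000 0.0000
    outer loop
      vertex 7.49 7.11 0.00
      vertex 7.49 16.05 22.77
      vertex 7.49 7.11 22.77
    endloop
  endfacet
  facet normal 0.0000 1.0000 0.0000
    outer loop
      vertex 7.49 16.05 0.00
      vertex 0.00 16.05 0.00
      vertex 0.00 16.05 22.77
    endloop
  endfacet
  facet normal 0.0000 1.0000 0.0000
    outer loop
      vertex 7.49 16.05 0.00
      vertex 0.00 16.05 22.77
      vertex 7.49 16.05 22.77
    endloop
  endfacet
  facet normal -1.0000 0.0000 0.0000
    outer loop
      vertex 0.00 16.05 0.00
      vertex 0.00 0.00 0.00
      vertex 0.00 0.00 22.77
    endloop
  endfacet
  facet normal -1.0000 0.0000 0.0000
    outer loop
      vertex 0.00 16.05 0.00
      vertex 0.00 0.00 22.77
      vertex 0.00 16.05 22.77
    endloop
  endfacet
endsolid part

The G0 Z moves step by Δz≈7.59 mm. Every layer's G1 loop is the same polygon, so the solid is a straight extrusion of it from z=0 to z≈22.8. Closing with flat bottom and top caps and triangulating gives 20 facets — an L-shaped prism: outer 17.6 × 16.1 mm, arm thicknesses ≈ 7.11 mm (horizontal) and 7.49 mm (vertical), extruded 22.8 mm in z.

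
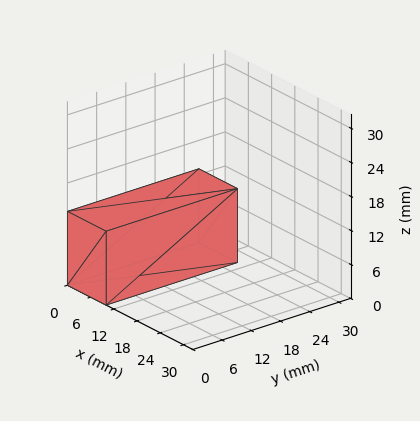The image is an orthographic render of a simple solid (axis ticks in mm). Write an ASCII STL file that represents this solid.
Reading the render: the shape is a rectangular box, roughly 10 × 27 mm footprint and 13 mm tall (dimensions read to the nearest mm from the axis ticks). For the STL, each face is triangulated and given an outward normal.

solid part
  facet normal 0.0000 0.0000 -1.0000
    outer loop
      vertex 10.0 27.0 0.0
      vertex 10.0 0.0 0.0
      vertex 0.0 0.0 0.0
    endloop
  endfacet
  facet normal 0.0000 0.0000 -1.0000
    outer loop
      vertex 0.0 27.0 0.0
      vertex 10.0 27.0 0.0
      vertex 0.0 0.0 0.0
    endloop
  endfacet
  facet normal 0.0000 0.0000 1.0000
    outer loop
      vertex 0.0 0.0 13.0
      vertex 10.0 0.0 13.0
      vertex 10.0 27.0 13.0
    endloop
  endfacet
  facet normal 0.0000 0.0000 1.0000
    outer loop
      vertex 0.0 0.0 13.0
      vertex 10.0 27.0 13.0
      vertex 0.0 27.0 13.0
    endloop
  endfacet
  facet normal 0.0000 -1.0000 0.0000
    outer loop
      vertex 0.0 0.0 0.0
      vertex 10.0 0.0 0.0
      vertex 10.0 0.0 13.0
    endloop
  endfacet
  facet normal 0.0000 -1.0000 0.0000
    outer loop
      vertex 0.0 0.0 0.0
      vertex 10.0 0.0 13.0
      vertex 0.0 0.0 13.0
    endloop
  endfacet
  facet normal 0.0000 1.0000 0.0000
    outer loop
      vertex 10.0 27.0 13.0
      vertex 10.0 27.0 0.0
      vertex 0.0 27.0 0.0
    endloop
  endfacet
  facet normal 0.0000 1.0000 0.0000
    outer loop
      vertex 0.0 27.0 13.0
      vertex 10.0 27.0 13.0
      vertex 0.0 27.0 0.0
    endloop
  endfacet
  facet normal -1.0000 0.0000 0.0000
    outer loop
      vertex 0.0 27.0 13.0
      vertex 0.0 27.0 0.0
      vertex 0.0 0.0 0.0
    endloop
  endfacet
  facet normal -1.0000 0.0000 0.0000
    outer loop
      vertex 0.0 0.0 13.0
      vertex 0.0 27.0 13.0
      vertex 0.0 0.0 0.0
    endloop
  endfacet
  facet normal 1.0000 0.0000 0.0000
    outer loop
      vertex 10.0 0.0 0.0
      vertex 10.0 27.0 0.0
      vertex 10.0 27.0 13.0
    endloop
  endfacet
  facet normal 1.0000 0.0000 0.0000
    outer loop
      vertex 10.0 0.0 0.0
      vertex 10.0 27.0 13.0
      vertex 10.0 0.0 13.0
    endloop
  endfacet
endsolid part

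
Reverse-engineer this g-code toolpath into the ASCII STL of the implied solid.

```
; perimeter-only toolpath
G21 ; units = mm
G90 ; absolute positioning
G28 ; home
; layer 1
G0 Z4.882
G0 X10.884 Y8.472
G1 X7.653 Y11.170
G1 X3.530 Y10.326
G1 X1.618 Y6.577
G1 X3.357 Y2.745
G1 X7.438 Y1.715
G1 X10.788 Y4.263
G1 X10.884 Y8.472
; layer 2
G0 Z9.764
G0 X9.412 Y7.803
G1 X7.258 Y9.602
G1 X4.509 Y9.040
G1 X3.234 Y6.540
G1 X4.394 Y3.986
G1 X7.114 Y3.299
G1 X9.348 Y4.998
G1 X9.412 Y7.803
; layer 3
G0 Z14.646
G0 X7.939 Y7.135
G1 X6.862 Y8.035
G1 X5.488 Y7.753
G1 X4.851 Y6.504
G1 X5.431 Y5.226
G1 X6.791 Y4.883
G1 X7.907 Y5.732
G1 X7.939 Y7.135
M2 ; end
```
solid part
  facet normal 0.0000 0.0000 -1.0000
    outer loop
      vertex 2.551 11.613 0.000
      vertex 8.049 12.738 0.000
      vertex 12.356 9.140 0.000
    endloop
  endfacet
  facet normal 0.0000 0.0000 -1.0000
    outer loop
      vertex 0.002 6.614 0.000
      vertex 2.551 11.613 0.000
      vertex 12.356 9.140 0.000
    endloop
  endfacet
  facet normal 0.0000 0.0000 -1.0000
    outer loop
      vertex 2.321 1.504 0.000
      vertex 0.002 6.614 0.000
      vertex 12.356 9.140 0.000
    endloop
  endfacet
  facet normal 0.0000 0.0000 -1.0000
    outer loop
      vertex 7.762 0.131 0.000
      vertex 2.321 1.504 0.000
      vertex 12.356 9.140 0.000
    endloop
  endfacet
  facet normal 0.0000 0.0000 -1.0000
    outer loop
      vertex 12.228 3.529 0.000
      vertex 7.762 0.131 0.000
      vertex 12.356 9.140 0.000
    endloop
  endfacet
  facet normal 0.6143 0.7354 0.2859
    outer loop
      vertex 12.356 9.140 0.000
      vertex 8.049 12.738 0.000
      vertex 6.467 6.467 19.528
    endloop
  endfacet
  facet normal -0.1921 0.9388 0.2859
    outer loop
      vertex 8.049 12.738 0.000
      vertex 2.551 11.613 0.000
      vertex 6.467 6.467 19.528
    endloop
  endfacet
  facet normal -0.8537 0.4353 0.2859
    outer loop
      vertex 2.551 11.613 0.000
      vertex 0.002 6.614 0.000
      vertex 6.467 6.467 19.528
    endloop
  endfacet
  facet normal -0.8726 -0.3960 0.2859
    outer loop
      vertex 0.002 6.614 0.000
      vertex 2.321 1.504 0.000
      vertex 6.467 6.467 19.528
    endloop
  endfacet
  facet normal -0.2345 -0.9291 0.2859
    outer loop
      vertex 2.321 1.504 0.000
      vertex 7.762 0.131 0.000
      vertex 6.467 6.467 19.528
    endloop
  endfacet
  facet normal 0.5802 -0.7626 0.2859
    outer loop
      vertex 7.762 0.131 0.000
      vertex 12.228 3.529 0.000
      vertex 6.467 6.467 19.528
    endloop
  endfacet
  facet normal 0.9580 -0.0219 0.2859
    outer loop
      vertex 12.228 3.529 0.000
      vertex 12.356 9.140 0.000
      vertex 6.467 6.467 19.528
    endloop
  endfacet
endsolid part

The G0 Z moves step by Δz≈4.882 mm. The G1 loops shrink linearly with z, so the solid tapers from its base footprint up to z≈19.5. Closing with a flat bottom cap and the tapered top and triangulating gives 12 facets — a regular 7-sided pyramid, base circumscribed radius ≈ 6.47 mm, apex at z ≈ 19.5 mm.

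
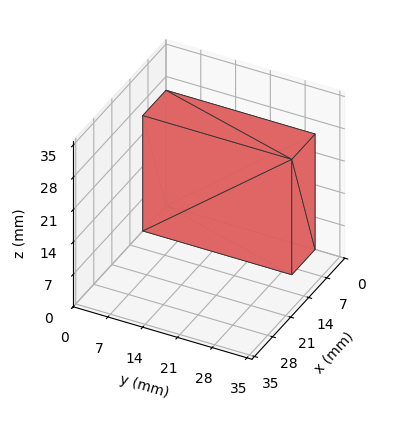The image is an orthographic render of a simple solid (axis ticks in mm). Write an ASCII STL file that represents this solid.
Reading the render: the shape is a rectangular box, roughly 9 × 30 mm footprint and 25 mm tall (dimensions read to the nearest mm from the axis ticks). For the STL, each face is triangulated and given an outward normal.

solid part
  facet normal 0.0000 0.0000 -1.0000
    outer loop
      vertex 9.0 30.0 0.0
      vertex 9.0 0.0 0.0
      vertex 0.0 0.0 0.0
    endloop
  endfacet
  facet normal 0.0000 0.0000 -1.0000
    outer loop
      vertex 0.0 30.0 0.0
      vertex 9.0 30.0 0.0
      vertex 0.0 0.0 0.0
    endloop
  endfacet
  facet normal 0.0000 0.0000 1.0000
    outer loop
      vertex 0.0 0.0 25.0
      vertex 9.0 0.0 25.0
      vertex 9.0 30.0 25.0
    endloop
  endfacet
  facet normal 0.0000 0.0000 1.0000
    outer loop
      vertex 0.0 0.0 25.0
      vertex 9.0 30.0 25.0
      vertex 0.0 30.0 25.0
    endloop
  endfacet
  facet normal 0.0000 -1.0000 0.0000
    outer loop
      vertex 0.0 0.0 0.0
      vertex 9.0 0.0 0.0
      vertex 9.0 0.0 25.0
    endloop
  endfacet
  facet normal 0.0000 -1.0000 0.0000
    outer loop
      vertex 0.0 0.0 0.0
      vertex 9.0 0.0 25.0
      vertex 0.0 0.0 25.0
    endloop
  endfacet
  facet normal 0.0000 1.0000 0.0000
    outer loop
      vertex 9.0 30.0 25.0
      vertex 9.0 30.0 0.0
      vertex 0.0 30.0 0.0
    endloop
  endfacet
  facet normal 0.0000 1.0000 0.0000
    outer loop
      vertex 0.0 30.0 25.0
      vertex 9.0 30.0 25.0
      vertex 0.0 30.0 0.0
    endloop
  endfacet
  facet normal -1.0000 0.0000 0.0000
    outer loop
      vertex 0.0 30.0 25.0
      vertex 0.0 30.0 0.0
      vertex 0.0 0.0 0.0
    endloop
  endfacet
  facet normal -1.0000 0.0000 0.0000
    outer loop
      vertex 0.0 0.0 25.0
      vertex 0.0 30.0 25.0
      vertex 0.0 0.0 0.0
    endloop
  endfacet
  facet normal 1.0000 0.0000 0.0000
    outer loop
      vertex 9.0 0.0 0.0
      vertex 9.0 30.0 0.0
      vertex 9.0 30.0 25.0
    endloop
  endfacet
  facet normal 1.0000 0.0000 0.0000
    outer loop
      vertex 9.0 0.0 0.0
      vertex 9.0 30.0 25.0
      vertex 9.0 0.0 25.0
    endloop
  endfacet
endsolid part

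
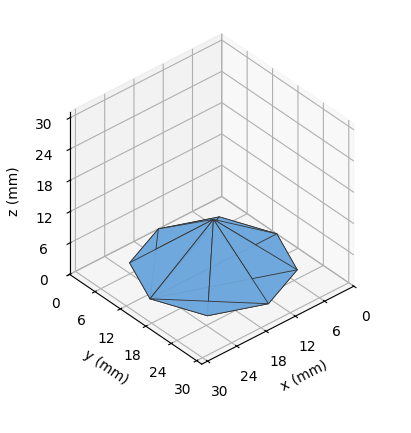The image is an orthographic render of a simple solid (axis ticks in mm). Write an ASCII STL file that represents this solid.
Reading the render: the shape is a regular 8-sided pyramid, base circumscribed radius ≈ 13 mm, apex at z ≈ 9 mm (dimensions read to the nearest mm from the axis ticks). For the STL, each face is triangulated and given an outward normal.

solid part
  facet normal 0.0000 0.0000 -1.0000
    outer loop
      vertex 13.0 26.0 0.0
      vertex 22.2 22.2 0.0
      vertex 26.0 13.0 0.0
    endloop
  endfacet
  facet normal 0.0000 0.0000 -1.0000
    outer loop
      vertex 3.8 22.2 0.0
      vertex 13.0 26.0 0.0
      vertex 26.0 13.0 0.0
    endloop
  endfacet
  facet normal 0.0000 0.0000 -1.0000
    outer loop
      vertex 0.0 13.0 0.0
      vertex 3.8 22.2 0.0
      vertex 26.0 13.0 0.0
    endloop
  endfacet
  facet normal 0.0000 0.0000 -1.0000
    outer loop
      vertex 3.8 3.8 0.0
      vertex 0.0 13.0 0.0
      vertex 26.0 13.0 0.0
    endloop
  endfacet
  facet normal 0.0000 0.0000 -1.0000
    outer loop
      vertex 13.0 0.0 0.0
      vertex 3.8 3.8 0.0
      vertex 26.0 13.0 0.0
    endloop
  endfacet
  facet normal 0.0000 0.0000 -1.0000
    outer loop
      vertex 22.2 3.8 0.0
      vertex 13.0 0.0 0.0
      vertex 26.0 13.0 0.0
    endloop
  endfacet
  facet normal 0.5541 0.2289 0.8004
    outer loop
      vertex 26.0 13.0 0.0
      vertex 22.2 22.2 0.0
      vertex 13.0 13.0 9.0
    endloop
  endfacet
  facet normal 0.2289 0.5541 0.8004
    outer loop
      vertex 22.2 22.2 0.0
      vertex 13.0 26.0 0.0
      vertex 13.0 13.0 9.0
    endloop
  endfacet
  facet normal -0.2289 0.5541 0.8004
    outer loop
      vertex 13.0 26.0 0.0
      vertex 3.8 22.2 0.0
      vertex 13.0 13.0 9.0
    endloop
  endfacet
  facet normal -0.5541 0.2289 0.8004
    outer loop
      vertex 3.8 22.2 0.0
      vertex 0.0 13.0 0.0
      vertex 13.0 13.0 9.0
    endloop
  endfacet
  facet normal -0.5541 -0.2289 0.8004
    outer loop
      vertex 0.0 13.0 0.0
      vertex 3.8 3.8 0.0
      vertex 13.0 13.0 9.0
    endloop
  endfacet
  facet normal -0.2289 -0.5541 0.8004
    outer loop
      vertex 3.8 3.8 0.0
      vertex 13.0 0.0 0.0
      vertex 13.0 13.0 9.0
    endloop
  endfacet
  facet normal 0.2289 -0.5541 0.8004
    outer loop
      vertex 13.0 0.0 0.0
      vertex 22.2 3.8 0.0
      vertex 13.0 13.0 9.0
    endloop
  endfacet
  facet normal 0.5541 -0.2289 0.8004
    outer loop
      vertex 22.2 3.8 0.0
      vertex 26.0 13.0 0.0
      vertex 13.0 13.0 9.0
    endloop
  endfacet
endsolid part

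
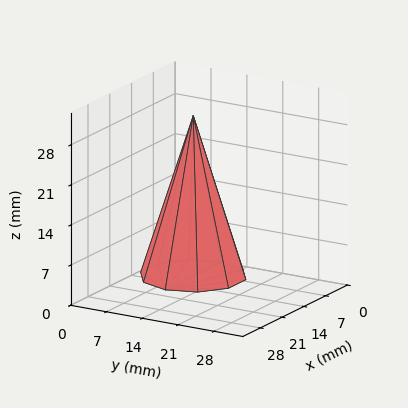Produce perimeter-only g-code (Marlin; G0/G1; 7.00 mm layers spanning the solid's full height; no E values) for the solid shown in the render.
Reading the render: the shape is a regular 10-sided pyramid, base circumscribed radius ≈ 9 mm, apex at z ≈ 28 mm (dimensions read to the nearest mm from the axis ticks). For the g-code, the solid's height is divided into equal slices at the stated Δz and each level perimeter traced with G1 moves after a G0 lift.

; perimeter-only toolpath
G21 ; units = mm
G90 ; absolute positioning
G28 ; home
; layer 1
G0 Z7.00
G0 X15.75 Y9.00
G1 X14.46 Y12.97
G1 X11.08 Y15.42
G1 X6.92 Y15.42
G1 X3.54 Y12.97
G1 X2.25 Y9.00
G1 X3.54 Y5.03
G1 X6.92 Y2.58
G1 X11.08 Y2.58
G1 X14.46 Y5.03
G1 X15.75 Y9.00
; layer 2
G0 Z14.00
G0 X13.50 Y9.00
G1 X12.64 Y11.64
G1 X10.39 Y13.28
G1 X7.61 Y13.28
G1 X5.36 Y11.64
G1 X4.50 Y9.00
G1 X5.36 Y6.36
G1 X7.61 Y4.72
G1 X10.39 Y4.72
G1 X12.64 Y6.36
G1 X13.50 Y9.00
; layer 3
G0 Z21.00
G0 X11.25 Y9.00
G1 X10.82 Y10.32
G1 X9.70 Y11.14
G1 X8.30 Y11.14
G1 X7.18 Y10.32
G1 X6.75 Y9.00
G1 X7.18 Y7.68
G1 X8.30 Y6.86
G1 X9.70 Y6.86
G1 X10.82 Y7.68
G1 X11.25 Y9.00
M2 ; end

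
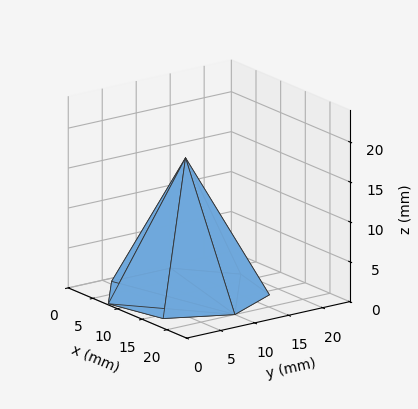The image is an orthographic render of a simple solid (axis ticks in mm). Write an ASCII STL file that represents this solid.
Reading the render: the shape is a regular 7-sided pyramid, base circumscribed radius ≈ 10 mm, apex at z ≈ 17 mm (dimensions read to the nearest mm from the axis ticks). For the STL, each face is triangulated and given an outward normal.

solid part
  facet normal 0.0000 0.0000 -1.0000
    outer loop
      vertex 7.775 19.749 0.000
      vertex 16.235 17.818 0.000
      vertex 20.000 10.000 0.000
    endloop
  endfacet
  facet normal 0.0000 0.0000 -1.0000
    outer loop
      vertex 0.990 14.339 0.000
      vertex 7.775 19.749 0.000
      vertex 20.000 10.000 0.000
    endloop
  endfacet
  facet normal 0.0000 0.0000 -1.0000
    outer loop
      vertex 0.990 5.661 0.000
      vertex 0.990 14.339 0.000
      vertex 20.000 10.000 0.000
    endloop
  endfacet
  facet normal 0.0000 0.0000 -1.0000
    outer loop
      vertex 7.775 0.251 0.000
      vertex 0.990 5.661 0.000
      vertex 20.000 10.000 0.000
    endloop
  endfacet
  facet normal 0.0000 0.0000 -1.0000
    outer loop
      vertex 16.235 2.182 0.000
      vertex 7.775 0.251 0.000
      vertex 20.000 10.000 0.000
    endloop
  endfacet
  facet normal 0.7961 0.3834 0.4683
    outer loop
      vertex 20.000 10.000 0.000
      vertex 16.235 17.818 0.000
      vertex 10.000 10.000 17.000
    endloop
  endfacet
  facet normal 0.1966 0.8614 0.4683
    outer loop
      vertex 16.235 17.818 0.000
      vertex 7.775 19.749 0.000
      vertex 10.000 10.000 17.000
    endloop
  endfacet
  facet normal -0.5508 0.6909 0.4683
    outer loop
      vertex 7.775 19.749 0.000
      vertex 0.990 14.339 0.000
      vertex 10.000 10.000 17.000
    endloop
  endfacet
  facet normal -0.8836 0.0000 0.4683
    outer loop
      vertex 0.990 14.339 0.000
      vertex 0.990 5.661 0.000
      vertex 10.000 10.000 17.000
    endloop
  endfacet
  facet normal -0.5508 -0.6909 0.4683
    outer loop
      vertex 0.990 5.661 0.000
      vertex 7.775 0.251 0.000
      vertex 10.000 10.000 17.000
    endloop
  endfacet
  facet normal 0.1966 -0.8614 0.4683
    outer loop
      vertex 7.775 0.251 0.000
      vertex 16.235 2.182 0.000
      vertex 10.000 10.000 17.000
    endloop
  endfacet
  facet normal 0.7961 -0.3834 0.4683
    outer loop
      vertex 16.235 2.182 0.000
      vertex 20.000 10.000 0.000
      vertex 10.000 10.000 17.000
    endloop
  endfacet
endsolid part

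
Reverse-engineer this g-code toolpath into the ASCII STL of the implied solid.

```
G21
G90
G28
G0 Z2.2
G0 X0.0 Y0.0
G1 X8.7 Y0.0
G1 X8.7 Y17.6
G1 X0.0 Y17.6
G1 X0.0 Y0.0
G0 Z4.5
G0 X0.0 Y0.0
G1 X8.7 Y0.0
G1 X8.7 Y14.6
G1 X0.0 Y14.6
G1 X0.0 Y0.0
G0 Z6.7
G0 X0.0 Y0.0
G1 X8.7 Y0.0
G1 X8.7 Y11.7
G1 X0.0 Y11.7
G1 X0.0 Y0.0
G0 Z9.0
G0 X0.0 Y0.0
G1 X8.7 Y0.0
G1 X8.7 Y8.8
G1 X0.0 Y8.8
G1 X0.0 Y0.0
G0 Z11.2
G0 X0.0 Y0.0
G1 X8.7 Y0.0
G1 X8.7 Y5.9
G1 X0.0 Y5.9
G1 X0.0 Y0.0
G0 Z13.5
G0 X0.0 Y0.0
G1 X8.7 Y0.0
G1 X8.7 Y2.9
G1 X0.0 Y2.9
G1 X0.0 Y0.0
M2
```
solid part
  facet normal 0.0000 0.0000 -1.0000
    outer loop
      vertex 8.7 20.5 0.0
      vertex 8.7 0.0 0.0
      vertex 0.0 0.0 0.0
    endloop
  endfacet
  facet normal 0.0000 0.0000 -1.0000
    outer loop
      vertex 0.0 20.5 0.0
      vertex 8.7 20.5 0.0
      vertex 0.0 0.0 0.0
    endloop
  endfacet
  facet normal 0.0000 -1.0000 0.0000
    outer loop
      vertex 0.0 0.0 0.0
      vertex 8.7 0.0 0.0
      vertex 8.7 0.0 15.7
    endloop
  endfacet
  facet normal 0.0000 -1.0000 0.0000
    outer loop
      vertex 0.0 0.0 0.0
      vertex 8.7 0.0 15.7
      vertex 0.0 0.0 15.7
    endloop
  endfacet
  facet normal 0.0000 0.6080 0.7939
    outer loop
      vertex 0.0 0.0 15.7
      vertex 8.7 0.0 15.7
      vertex 8.7 20.5 0.0
    endloop
  endfacet
  facet normal 0.0000 0.6080 0.7939
    outer loop
      vertex 0.0 0.0 15.7
      vertex 8.7 20.5 0.0
      vertex 0.0 20.5 0.0
    endloop
  endfacet
  facet normal -1.0000 0.0000 0.0000
    outer loop
      vertex 0.0 0.0 15.7
      vertex 0.0 20.5 0.0
      vertex 0.0 0.0 0.0
    endloop
  endfacet
  facet normal 1.0000 0.0000 0.0000
    outer loop
      vertex 8.7 0.0 0.0
      vertex 8.7 20.5 0.0
      vertex 8.7 0.0 15.7
    endloop
  endfacet
endsolid part

The G0 Z moves step by Δz≈2.2 mm. The G1 loops shrink linearly with z, so the solid tapers from its base footprint up to z≈15.7. Closing with a flat bottom cap and the tapered top and triangulating gives 8 facets — a wedge (ramp): 8.7 × 20.5 mm base, rising to 15.7 mm along the y=0 edge and sloping linearly to z=0 at y=20.5.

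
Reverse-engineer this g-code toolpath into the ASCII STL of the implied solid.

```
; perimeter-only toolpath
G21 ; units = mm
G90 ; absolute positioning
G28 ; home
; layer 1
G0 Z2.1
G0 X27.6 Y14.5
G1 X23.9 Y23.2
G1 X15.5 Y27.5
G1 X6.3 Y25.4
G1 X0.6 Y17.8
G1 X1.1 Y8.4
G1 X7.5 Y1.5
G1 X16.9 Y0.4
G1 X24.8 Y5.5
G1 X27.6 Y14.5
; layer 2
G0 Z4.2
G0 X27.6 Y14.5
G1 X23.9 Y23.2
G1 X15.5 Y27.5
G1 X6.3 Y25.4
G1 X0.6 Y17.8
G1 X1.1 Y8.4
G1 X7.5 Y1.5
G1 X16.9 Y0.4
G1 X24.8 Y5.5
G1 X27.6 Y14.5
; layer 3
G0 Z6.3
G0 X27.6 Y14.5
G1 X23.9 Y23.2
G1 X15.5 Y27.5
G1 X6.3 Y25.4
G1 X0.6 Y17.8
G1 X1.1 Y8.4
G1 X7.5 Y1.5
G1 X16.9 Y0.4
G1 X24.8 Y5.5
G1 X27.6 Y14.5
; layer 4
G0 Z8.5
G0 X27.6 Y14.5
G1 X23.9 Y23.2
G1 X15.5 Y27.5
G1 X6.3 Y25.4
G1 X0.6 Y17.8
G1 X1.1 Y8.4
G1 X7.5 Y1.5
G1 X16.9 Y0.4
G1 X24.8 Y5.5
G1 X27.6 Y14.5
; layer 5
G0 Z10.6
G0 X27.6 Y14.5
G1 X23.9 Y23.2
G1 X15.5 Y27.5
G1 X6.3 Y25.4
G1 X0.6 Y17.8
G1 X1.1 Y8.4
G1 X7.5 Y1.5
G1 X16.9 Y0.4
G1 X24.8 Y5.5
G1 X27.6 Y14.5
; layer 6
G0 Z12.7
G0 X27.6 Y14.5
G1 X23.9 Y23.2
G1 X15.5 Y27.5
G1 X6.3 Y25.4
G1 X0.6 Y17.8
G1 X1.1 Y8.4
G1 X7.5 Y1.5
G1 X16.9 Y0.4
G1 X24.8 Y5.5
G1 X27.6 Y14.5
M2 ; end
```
solid part
  facet normal 0.0000 0.0000 -1.0000
    outer loop
      vertex 15.5 27.5 0.0
      vertex 23.9 23.2 0.0
      vertex 27.6 14.5 0.0
    endloop
  endfacet
  facet normal 0.0000 0.0000 -1.0000
    outer loop
      vertex 6.3 25.4 0.0
      vertex 15.5 27.5 0.0
      vertex 27.6 14.5 0.0
    endloop
  endfacet
  facet normal 0.0000 0.0000 -1.0000
    outer loop
      vertex 0.6 17.8 0.0
      vertex 6.3 25.4 0.0
      vertex 27.6 14.5 0.0
    endloop
  endfacet
  facet normal 0.0000 0.0000 -1.0000
    outer loop
      vertex 1.1 8.4 0.0
      vertex 0.6 17.8 0.0
      vertex 27.6 14.5 0.0
    endloop
  endfacet
  facet normal 0.0000 0.0000 -1.0000
    outer loop
      vertex 7.5 1.5 0.0
      vertex 1.1 8.4 0.0
      vertex 27.6 14.5 0.0
    endloop
  endfacet
  facet normal 0.0000 0.0000 -1.0000
    outer loop
      vertex 16.9 0.4 0.0
      vertex 7.5 1.5 0.0
      vertex 27.6 14.5 0.0
    endloop
  endfacet
  facet normal 0.0000 0.0000 -1.0000
    outer loop
      vertex 24.8 5.5 0.0
      vertex 16.9 0.4 0.0
      vertex 27.6 14.5 0.0
    endloop
  endfacet
  facet normal 0.0000 0.0000 1.0000
    outer loop
      vertex 27.6 14.5 12.7
      vertex 23.9 23.2 12.7
      vertex 15.5 27.5 12.7
    endloop
  endfacet
  facet normal 0.0000 0.0000 1.0000
    outer loop
      vertex 27.6 14.5 12.7
      vertex 15.5 27.5 12.7
      vertex 6.3 25.4 12.7
    endloop
  endfacet
  facet normal 0.0000 0.0000 1.0000
    outer loop
      vertex 27.6 14.5 12.7
      vertex 6.3 25.4 12.7
      vertex 0.6 17.8 12.7
    endloop
  endfacet
  facet normal 0.0000 0.0000 1.0000
    outer loop
      vertex 27.6 14.5 12.7
      vertex 0.6 17.8 12.7
      vertex 1.1 8.4 12.7
    endloop
  endfacet
  facet normal 0.0000 0.0000 1.0000
    outer loop
      vertex 27.6 14.5 12.7
      vertex 1.1 8.4 12.7
      vertex 7.5 1.5 12.7
    endloop
  endfacet
  facet normal 0.0000 0.0000 1.0000
    outer loop
      vertex 27.6 14.5 12.7
      vertex 7.5 1.5 12.7
      vertex 16.9 0.4 12.7
    endloop
  endfacet
  facet normal 0.0000 0.0000 1.0000
    outer loop
      vertex 27.6 14.5 12.7
      vertex 16.9 0.4 12.7
      vertex 24.8 5.5 12.7
    endloop
  endfacet
  facet normal 0.9202 0.3914 0.0000
    outer loop
      vertex 27.6 14.5 0.0
      vertex 23.9 23.2 0.0
      vertex 23.9 23.2 12.7
    endloop
  endfacet
  facet normal 0.9202 0.3914 0.0000
    outer loop
      vertex 27.6 14.5 0.0
      vertex 23.9 23.2 12.7
      vertex 27.6 14.5 12.7
    endloop
  endfacet
  facet normal 0.4557 0.8901 0.0000
    outer loop
      vertex 23.9 23.2 0.0
      vertex 15.5 27.5 0.0
      vertex 15.5 27.5 12.7
    endloop
  endfacet
  facet normal 0.4557 0.8901 0.0000
    outer loop
      vertex 23.9 23.2 0.0
      vertex 15.5 27.5 12.7
      vertex 23.9 23.2 12.7
    endloop
  endfacet
  facet normal -0.2225 0.9749 0.0000
    outer loop
      vertex 15.5 27.5 0.0
      vertex 6.3 25.4 0.0
      vertex 6.3 25.4 12.7
    endloop
  endfacet
  facet normal -0.2225 0.9749 0.0000
    outer loop
      vertex 15.5 27.5 0.0
      vertex 6.3 25.4 12.7
      vertex 15.5 27.5 12.7
    endloop
  endfacet
  facet normal -0.8000 0.6000 0.0000
    outer loop
      vertex 6.3 25.4 0.0
      vertex 0.6 17.8 0.0
      vertex 0.6 17.8 12.7
    endloop
  endfacet
  facet normal -0.8000 0.6000 0.0000
    outer loop
      vertex 6.3 25.4 0.0
      vertex 0.6 17.8 12.7
      vertex 6.3 25.4 12.7
    endloop
  endfacet
  facet normal -0.9986 -0.0531 0.0000
    outer loop
      vertex 0.6 17.8 0.0
      vertex 1.1 8.4 0.0
      vertex 1.1 8.4 12.7
    endloop
  endfacet
  facet normal -0.9986 -0.0531 0.0000
    outer loop
      vertex 0.6 17.8 0.0
      vertex 1.1 8.4 12.7
      vertex 0.6 17.8 12.7
    endloop
  endfacet
  facet normal -0.7332 -0.6800 0.0000
    outer loop
      vertex 1.1 8.4 0.0
      vertex 7.5 1.5 0.0
      vertex 7.5 1.5 12.7
    endloop
  endfacet
  facet normal -0.7332 -0.6800 0.0000
    outer loop
      vertex 1.1 8.4 0.0
      vertex 7.5 1.5 12.7
      vertex 1.1 8.4 12.7
    endloop
  endfacet
  facet normal -0.1162 -0.9932 0.0000
    outer loop
      vertex 7.5 1.5 0.0
      vertex 16.9 0.4 0.0
      vertex 16.9 0.4 12.7
    endloop
  endfacet
  facet normal -0.1162 -0.9932 0.0000
    outer loop
      vertex 7.5 1.5 0.0
      vertex 16.9 0.4 12.7
      vertex 7.5 1.5 12.7
    endloop
  endfacet
  facet normal 0.5424 -0.8401 0.0000
    outer loop
      vertex 16.9 0.4 0.0
      vertex 24.8 5.5 0.0
      vertex 24.8 5.5 12.7
    endloop
  endfacet
  facet normal 0.5424 -0.8401 0.0000
    outer loop
      vertex 16.9 0.4 0.0
      vertex 24.8 5.5 12.7
      vertex 16.9 0.4 12.7
    endloop
  endfacet
  facet normal 0.9549 -0.2971 0.0000
    outer loop
      vertex 24.8 5.5 0.0
      vertex 27.6 14.5 0.0
      vertex 27.6 14.5 12.7
    endloop
  endfacet
  facet normal 0.9549 -0.2971 0.0000
    outer loop
      vertex 24.8 5.5 0.0
      vertex 27.6 14.5 12.7
      vertex 24.8 5.5 12.7
    endloop
  endfacet
endsolid part

The G0 Z moves step by Δz≈2.1 mm. Every layer's G1 loop is the same polygon, so the solid is a straight extrusion of it from z=0 to z≈12.7. Closing with flat bottom and top caps and triangulating gives 32 facets — a regular 9-sided prism (a cylinder approximated with 9 flat sides), circumscribed radius ≈ 13.8 mm, height ≈ 12.7 mm.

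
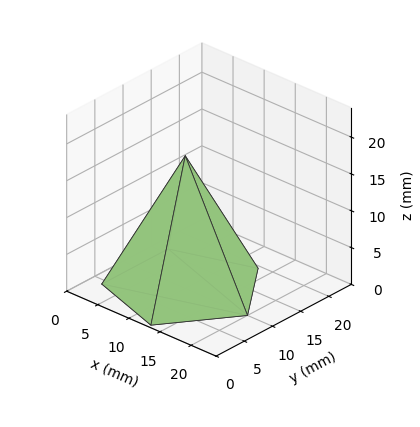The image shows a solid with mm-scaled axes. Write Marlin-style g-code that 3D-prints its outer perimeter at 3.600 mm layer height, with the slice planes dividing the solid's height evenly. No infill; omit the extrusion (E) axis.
Reading the render: the shape is a regular 5-sided pyramid, base circumscribed radius ≈ 10 mm, apex at z ≈ 18 mm (dimensions read to the nearest mm from the axis ticks). For the g-code, the solid's height is divided into equal slices at the stated Δz and each level perimeter traced with G1 moves after a G0 lift.

; perimeter-only toolpath
G21 ; units = mm
G90 ; absolute positioning
G28 ; home
; layer 1
G0 Z3.600
G0 X18.000 Y10.000
G1 X12.472 Y17.609
G1 X3.528 Y14.702
G1 X3.528 Y5.298
G1 X12.472 Y2.391
G1 X18.000 Y10.000
; layer 2
G0 Z7.200
G0 X16.000 Y10.000
G1 X11.854 Y15.707
G1 X5.146 Y13.527
G1 X5.146 Y6.473
G1 X11.854 Y4.293
G1 X16.000 Y10.000
; layer 3
G0 Z10.800
G0 X14.000 Y10.000
G1 X11.236 Y13.804
G1 X6.764 Y12.351
G1 X6.764 Y7.649
G1 X11.236 Y6.196
G1 X14.000 Y10.000
; layer 4
G0 Z14.400
G0 X12.000 Y10.000
G1 X10.618 Y11.902
G1 X8.382 Y11.176
G1 X8.382 Y8.824
G1 X10.618 Y8.098
G1 X12.000 Y10.000
M2 ; end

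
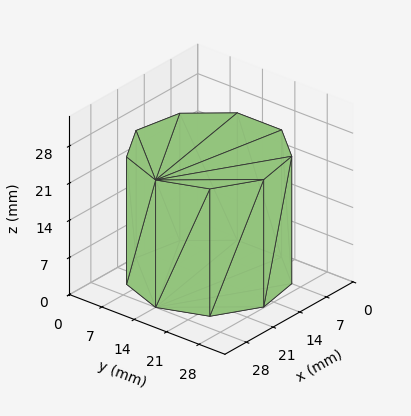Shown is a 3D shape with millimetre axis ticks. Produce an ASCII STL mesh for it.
Reading the render: the shape is a regular 9-sided prism (a cylinder approximated with 9 flat sides), circumscribed radius ≈ 14 mm, height ≈ 24 mm (dimensions read to the nearest mm from the axis ticks). For the STL, each face is triangulated and given an outward normal.

solid part
  facet normal 0.0000 0.0000 -1.0000
    outer loop
      vertex 16.4 27.8 0.0
      vertex 24.7 23.0 0.0
      vertex 28.0 14.0 0.0
    endloop
  endfacet
  facet normal 0.0000 0.0000 -1.0000
    outer loop
      vertex 7.0 26.1 0.0
      vertex 16.4 27.8 0.0
      vertex 28.0 14.0 0.0
    endloop
  endfacet
  facet normal 0.0000 0.0000 -1.0000
    outer loop
      vertex 0.8 18.8 0.0
      vertex 7.0 26.1 0.0
      vertex 28.0 14.0 0.0
    endloop
  endfacet
  facet normal 0.0000 0.0000 -1.0000
    outer loop
      vertex 0.8 9.2 0.0
      vertex 0.8 18.8 0.0
      vertex 28.0 14.0 0.0
    endloop
  endfacet
  facet normal 0.0000 0.0000 -1.0000
    outer loop
      vertex 7.0 1.9 0.0
      vertex 0.8 9.2 0.0
      vertex 28.0 14.0 0.0
    endloop
  endfacet
  facet normal 0.0000 0.0000 -1.0000
    outer loop
      vertex 16.4 0.2 0.0
      vertex 7.0 1.9 0.0
      vertex 28.0 14.0 0.0
    endloop
  endfacet
  facet normal 0.0000 0.0000 -1.0000
    outer loop
      vertex 24.7 5.0 0.0
      vertex 16.4 0.2 0.0
      vertex 28.0 14.0 0.0
    endloop
  endfacet
  facet normal 0.0000 0.0000 1.0000
    outer loop
      vertex 28.0 14.0 24.0
      vertex 24.7 23.0 24.0
      vertex 16.4 27.8 24.0
    endloop
  endfacet
  facet normal 0.0000 0.0000 1.0000
    outer loop
      vertex 28.0 14.0 24.0
      vertex 16.4 27.8 24.0
      vertex 7.0 26.1 24.0
    endloop
  endfacet
  facet normal 0.0000 0.0000 1.0000
    outer loop
      vertex 28.0 14.0 24.0
      vertex 7.0 26.1 24.0
      vertex 0.8 18.8 24.0
    endloop
  endfacet
  facet normal 0.0000 0.0000 1.0000
    outer loop
      vertex 28.0 14.0 24.0
      vertex 0.8 18.8 24.0
      vertex 0.8 9.2 24.0
    endloop
  endfacet
  facet normal 0.0000 0.0000 1.0000
    outer loop
      vertex 28.0 14.0 24.0
      vertex 0.8 9.2 24.0
      vertex 7.0 1.9 24.0
    endloop
  endfacet
  facet normal 0.0000 0.0000 1.0000
    outer loop
      vertex 28.0 14.0 24.0
      vertex 7.0 1.9 24.0
      vertex 16.4 0.2 24.0
    endloop
  endfacet
  facet normal 0.0000 0.0000 1.0000
    outer loop
      vertex 28.0 14.0 24.0
      vertex 16.4 0.2 24.0
      vertex 24.7 5.0 24.0
    endloop
  endfacet
  facet normal 0.9389 0.3443 0.0000
    outer loop
      vertex 28.0 14.0 0.0
      vertex 24.7 23.0 0.0
      vertex 24.7 23.0 24.0
    endloop
  endfacet
  facet normal 0.9389 0.3443 0.0000
    outer loop
      vertex 28.0 14.0 0.0
      vertex 24.7 23.0 24.0
      vertex 28.0 14.0 24.0
    endloop
  endfacet
  facet normal 0.5006 0.8657 0.0000
    outer loop
      vertex 24.7 23.0 0.0
      vertex 16.4 27.8 0.0
      vertex 16.4 27.8 24.0
    endloop
  endfacet
  facet normal 0.5006 0.8657 0.0000
    outer loop
      vertex 24.7 23.0 0.0
      vertex 16.4 27.8 24.0
      vertex 24.7 23.0 24.0
    endloop
  endfacet
  facet normal -0.1780 0.9840 0.0000
    outer loop
      vertex 16.4 27.8 0.0
      vertex 7.0 26.1 0.0
      vertex 7.0 26.1 24.0
    endloop
  endfacet
  facet normal -0.1780 0.9840 0.0000
    outer loop
      vertex 16.4 27.8 0.0
      vertex 7.0 26.1 24.0
      vertex 16.4 27.8 24.0
    endloop
  endfacet
  facet normal -0.7622 0.6473 0.0000
    outer loop
      vertex 7.0 26.1 0.0
      vertex 0.8 18.8 0.0
      vertex 0.8 18.8 24.0
    endloop
  endfacet
  facet normal -0.7622 0.6473 0.0000
    outer loop
      vertex 7.0 26.1 0.0
      vertex 0.8 18.8 24.0
      vertex 7.0 26.1 24.0
    endloop
  endfacet
  facet normal -1.0000 0.0000 0.0000
    outer loop
      vertex 0.8 18.8 0.0
      vertex 0.8 9.2 0.0
      vertex 0.8 9.2 24.0
    endloop
  endfacet
  facet normal -1.0000 0.0000 0.0000
    outer loop
      vertex 0.8 18.8 0.0
      vertex 0.8 9.2 24.0
      vertex 0.8 18.8 24.0
    endloop
  endfacet
  facet normal -0.7622 -0.6473 0.0000
    outer loop
      vertex 0.8 9.2 0.0
      vertex 7.0 1.9 0.0
      vertex 7.0 1.9 24.0
    endloop
  endfacet
  facet normal -0.7622 -0.6473 0.0000
    outer loop
      vertex 0.8 9.2 0.0
      vertex 7.0 1.9 24.0
      vertex 0.8 9.2 24.0
    endloop
  endfacet
  facet normal -0.1780 -0.9840 0.0000
    outer loop
      vertex 7.0 1.9 0.0
      vertex 16.4 0.2 0.0
      vertex 16.4 0.2 24.0
    endloop
  endfacet
  facet normal -0.1780 -0.9840 0.0000
    outer loop
      vertex 7.0 1.9 0.0
      vertex 16.4 0.2 24.0
      vertex 7.0 1.9 24.0
    endloop
  endfacet
  facet normal 0.5006 -0.8657 0.0000
    outer loop
      vertex 16.4 0.2 0.0
      vertex 24.7 5.0 0.0
      vertex 24.7 5.0 24.0
    endloop
  endfacet
  facet normal 0.5006 -0.8657 0.0000
    outer loop
      vertex 16.4 0.2 0.0
      vertex 24.7 5.0 24.0
      vertex 16.4 0.2 24.0
    endloop
  endfacet
  facet normal 0.9389 -0.3443 0.0000
    outer loop
      vertex 24.7 5.0 0.0
      vertex 28.0 14.0 0.0
      vertex 28.0 14.0 24.0
    endloop
  endfacet
  facet normal 0.9389 -0.3443 0.0000
    outer loop
      vertex 24.7 5.0 0.0
      vertex 28.0 14.0 24.0
      vertex 24.7 5.0 24.0
    endloop
  endfacet
endsolid part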